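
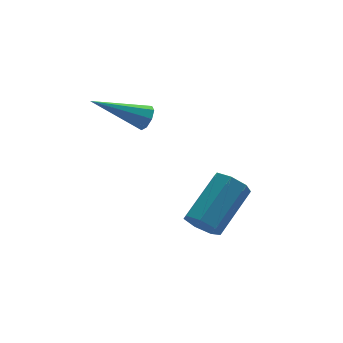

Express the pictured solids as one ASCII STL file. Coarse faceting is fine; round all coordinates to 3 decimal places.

solid 
facet normal -0.726 -0.463 -0.509
outer loop
vertex 0.456 -3.246 -2.936
vertex -0.004 -2.827 -2.661
vertex 0.35 -2.749 -3.237
endloop
endfacet
facet normal 0.665 -0.278 -0.693
outer loop
vertex 0.456 -3.246 -2.936
vertex 0.35 -2.749 -3.237
vertex 1.885 -2.332 -1.933
endloop
endfacet
facet normal 0.665 -0.277 -0.694
outer loop
vertex 1.885 -2.332 -1.933
vertex 0.35 -2.749 -3.237
vertex 1.778 -1.835 -2.234
endloop
endfacet
facet normal 0.725 0.464 0.509
outer loop
vertex 1.885 -2.332 -1.933
vertex 1.778 -1.835 -2.234
vertex 1.424 -1.913 -1.659
endloop
endfacet
facet normal -0.725 -0.465 -0.508
outer loop
vertex 0.35 -2.749 -3.237
vertex -0.004 -2.827 -2.661
vertex -0.023 -2.312 -3.105
endloop
endfacet
facet normal 0.274 0.484 -0.831
outer loop
vertex 0.35 -2.749 -3.237
vertex -0.023 -2.312 -3.105
vertex 1.778 -1.835 -2.234
endloop
endfacet
facet normal 0.274 0.484 -0.831
outer loop
vertex 1.778 -1.835 -2.234
vertex -0.023 -2.312 -3.105
vertex 1.405 -1.398 -2.102
endloop
endfacet
facet normal 0.725 0.465 0.509
outer loop
vertex 1.778 -1.835 -2.234
vertex 1.405 -1.398 -2.102
vertex 1.424 -1.913 -1.659
endloop
endfacet
facet normal -0.725 -0.465 -0.508
outer loop
vertex -0.023 -2.312 -3.105
vertex -0.004 -2.827 -2.661
vertex -0.382 -2.262 -2.639
endloop
endfacet
facet normal -0.323 0.882 -0.344
outer loop
vertex -0.023 -2.312 -3.105
vertex -0.382 -2.262 -2.639
vertex 1.405 -1.398 -2.102
endloop
endfacet
facet normal -0.323 0.882 -0.343
outer loop
vertex 1.405 -1.398 -2.102
vertex -0.382 -2.262 -2.639
vertex 1.047 -1.348 -1.636
endloop
endfacet
facet normal 0.726 0.464 0.508
outer loop
vertex 1.405 -1.398 -2.102
vertex 1.047 -1.348 -1.636
vertex 1.424 -1.913 -1.659
endloop
endfacet
facet normal -0.725 -0.465 -0.509
outer loop
vertex -0.382 -2.262 -2.639
vertex -0.004 -2.827 -2.661
vertex -0.456 -2.638 -2.19
endloop
endfacet
facet normal -0.677 0.615 0.404
outer loop
vertex -0.382 -2.262 -2.639
vertex -0.456 -2.638 -2.19
vertex 1.047 -1.348 -1.636
endloop
endfacet
facet normal -0.677 0.616 0.403
outer loop
vertex 1.047 -1.348 -1.636
vertex -0.456 -2.638 -2.19
vertex 0.972 -1.724 -1.187
endloop
endfacet
facet normal 0.725 0.463 0.509
outer loop
vertex 1.047 -1.348 -1.636
vertex 0.972 -1.724 -1.187
vertex 1.424 -1.913 -1.659
endloop
endfacet
facet normal -0.725 -0.464 -0.509
outer loop
vertex -0.456 -2.638 -2.19
vertex -0.004 -2.827 -2.661
vertex -0.19 -3.156 -2.096
endloop
endfacet
facet normal -0.521 -0.114 0.846
outer loop
vertex -0.456 -2.638 -2.19
vertex -0.19 -3.156 -2.096
vertex 0.972 -1.724 -1.187
endloop
endfacet
facet normal -0.521 -0.114 0.846
outer loop
vertex 0.972 -1.724 -1.187
vertex -0.19 -3.156 -2.096
vertex 1.238 -2.242 -1.093
endloop
endfacet
facet normal 0.725 0.465 0.508
outer loop
vertex 0.972 -1.724 -1.187
vertex 1.238 -2.242 -1.093
vertex 1.424 -1.913 -1.659
endloop
endfacet
facet normal -0.725 -0.464 -0.509
outer loop
vertex -0.19 -3.156 -2.096
vertex -0.004 -2.827 -2.661
vertex 0.216 -3.427 -2.428
endloop
endfacet
facet normal 0.027 -0.758 0.652
outer loop
vertex -0.19 -3.156 -2.096
vertex 0.216 -3.427 -2.428
vertex 1.238 -2.242 -1.093
endloop
endfacet
facet normal 0.027 -0.758 0.652
outer loop
vertex 1.238 -2.242 -1.093
vertex 0.216 -3.427 -2.428
vertex 1.644 -2.513 -1.425
endloop
endfacet
facet normal 0.725 0.464 0.508
outer loop
vertex 1.238 -2.242 -1.093
vertex 1.644 -2.513 -1.425
vertex 1.424 -1.913 -1.659
endloop
endfacet
facet normal -0.726 -0.463 -0.508
outer loop
vertex 0.216 -3.427 -2.428
vertex -0.004 -2.827 -2.661
vertex 0.456 -3.246 -2.936
endloop
endfacet
facet normal 0.555 -0.831 -0.034
outer loop
vertex 0.216 -3.427 -2.428
vertex 0.456 -3.246 -2.936
vertex 1.644 -2.513 -1.425
endloop
endfacet
facet normal 0.555 -0.831 -0.033
outer loop
vertex 1.644 -2.513 -1.425
vertex 0.456 -3.246 -2.936
vertex 1.885 -2.332 -1.933
endloop
endfacet
facet normal 0.725 0.464 0.509
outer loop
vertex 1.644 -2.513 -1.425
vertex 1.885 -2.332 -1.933
vertex 1.424 -1.913 -1.659
endloop
endfacet
facet normal 0.849 -0.241 -0.469
outer loop
vertex 0.017 1.258 0.075
vertex -0.181 1.419 -0.366
vertex 0.088 1.636 0.009
endloop
endfacet
facet normal 0.295 0.110 0.949
outer loop
vertex 0.017 1.258 0.075
vertex 0.088 1.636 0.009
vertex -1.939 1.921 0.606
endloop
endfacet
facet normal 0.849 -0.241 -0.470
outer loop
vertex 0.088 1.636 0.009
vertex -0.181 1.419 -0.366
vertex 0.001 1.887 -0.277
endloop
endfacet
facet normal 0.279 0.762 0.584
outer loop
vertex 0.088 1.636 0.009
vertex 0.001 1.887 -0.277
vertex -1.939 1.921 0.606
endloop
endfacet
facet normal 0.850 -0.242 -0.468
outer loop
vertex 0.001 1.887 -0.277
vertex -0.181 1.419 -0.366
vertex -0.192 1.864 -0.616
endloop
endfacet
facet normal -0.011 0.998 -0.062
outer loop
vertex 0.001 1.887 -0.277
vertex -0.192 1.864 -0.616
vertex -1.939 1.921 0.606
endloop
endfacet
facet normal 0.848 -0.243 -0.471
outer loop
vertex -0.192 1.864 -0.616
vertex -0.181 1.419 -0.366
vertex -0.38 1.58 -0.808
endloop
endfacet
facet normal -0.405 0.681 -0.611
outer loop
vertex -0.192 1.864 -0.616
vertex -0.38 1.58 -0.808
vertex -1.939 1.921 0.606
endloop
endfacet
facet normal 0.848 -0.243 -0.470
outer loop
vertex -0.38 1.58 -0.808
vertex -0.181 1.419 -0.366
vertex -0.451 1.202 -0.741
endloop
endfacet
facet normal -0.672 -0.005 -0.740
outer loop
vertex -0.38 1.58 -0.808
vertex -0.451 1.202 -0.741
vertex -1.939 1.921 0.606
endloop
endfacet
facet normal 0.848 -0.242 -0.471
outer loop
vertex -0.451 1.202 -0.741
vertex -0.181 1.419 -0.366
vertex -0.364 0.951 -0.455
endloop
endfacet
facet normal -0.656 -0.655 -0.375
outer loop
vertex -0.451 1.202 -0.741
vertex -0.364 0.951 -0.455
vertex -1.939 1.921 0.606
endloop
endfacet
facet normal 0.849 -0.243 -0.468
outer loop
vertex -0.364 0.951 -0.455
vertex -0.181 1.419 -0.366
vertex -0.171 0.974 -0.117
endloop
endfacet
facet normal -0.367 -0.890 0.270
outer loop
vertex -0.364 0.951 -0.455
vertex -0.171 0.974 -0.117
vertex -1.939 1.921 0.606
endloop
endfacet
facet normal 0.848 -0.244 -0.470
outer loop
vertex -0.171 0.974 -0.117
vertex -0.181 1.419 -0.366
vertex 0.017 1.258 0.075
endloop
endfacet
facet normal 0.028 -0.573 0.819
outer loop
vertex -0.171 0.974 -0.117
vertex 0.017 1.258 0.075
vertex -1.939 1.921 0.606
endloop
endfacet

endsolid


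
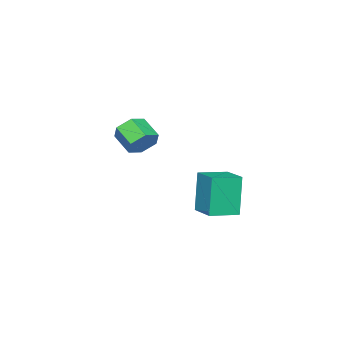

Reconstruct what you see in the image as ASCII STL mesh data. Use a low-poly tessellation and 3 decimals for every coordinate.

solid 
facet normal -0.835 0.529 -0.152
outer loop
vertex -0.63 2.335 1.529
vertex 0.078 3.54 1.834
vertex -0.135 2.546 -0.449
endloop
endfacet
facet normal -0.495 -0.842 -0.214
outer loop
vertex 1.042 1.8 -0.234
vertex -0.63 2.335 1.529
vertex -0.135 2.546 -0.449
endloop
endfacet
facet normal -0.835 0.529 -0.152
outer loop
vertex -0.135 2.546 -0.449
vertex 0.078 3.54 1.834
vertex 0.573 3.751 -0.144
endloop
endfacet
facet normal 0.241 0.103 -0.965
outer loop
vertex 0.573 3.751 -0.144
vertex 1.042 1.8 -0.234
vertex -0.135 2.546 -0.449
endloop
endfacet
facet normal -0.241 -0.103 0.965
outer loop
vertex -0.63 2.335 1.529
vertex 1.255 2.794 2.049
vertex 0.078 3.54 1.834
endloop
endfacet
facet normal -0.495 -0.842 -0.214
outer loop
vertex 0.547 1.589 1.744
vertex -0.63 2.335 1.529
vertex 1.042 1.8 -0.234
endloop
endfacet
facet normal -0.241 -0.103 0.965
outer loop
vertex 0.547 1.589 1.744
vertex 1.255 2.794 2.049
vertex -0.63 2.335 1.529
endloop
endfacet
facet normal 0.495 0.842 0.214
outer loop
vertex 0.078 3.54 1.834
vertex 1.255 2.794 2.049
vertex 0.573 3.751 -0.144
endloop
endfacet
facet normal 0.241 0.103 -0.965
outer loop
vertex 1.75 3.005 0.071
vertex 1.042 1.8 -0.234
vertex 0.573 3.751 -0.144
endloop
endfacet
facet normal 0.495 0.842 0.214
outer loop
vertex 0.573 3.751 -0.144
vertex 1.255 2.794 2.049
vertex 1.75 3.005 0.071
endloop
endfacet
facet normal 0.835 -0.529 0.152
outer loop
vertex 1.75 3.005 0.071
vertex 0.547 1.589 1.744
vertex 1.042 1.8 -0.234
endloop
endfacet
facet normal 0.835 -0.529 0.152
outer loop
vertex 1.255 2.794 2.049
vertex 0.547 1.589 1.744
vertex 1.75 3.005 0.071
endloop
endfacet
facet normal 0.291 0.831 -0.474
outer loop
vertex 0.021 -2.421 1.655
vertex -0.486 -1.977 2.122
vertex 0.285 -2.108 2.366
endloop
endfacet
facet normal 0.901 -0.405 -0.156
outer loop
vertex 0.021 -2.421 1.655
vertex 0.285 -2.108 2.366
vertex -0.346 -3.468 2.252
endloop
endfacet
facet normal 0.901 -0.405 -0.156
outer loop
vertex -0.346 -3.468 2.252
vertex 0.285 -2.108 2.366
vertex -0.082 -3.155 2.963
endloop
endfacet
facet normal -0.292 -0.830 0.474
outer loop
vertex -0.346 -3.468 2.252
vertex -0.082 -3.155 2.963
vertex -0.854 -3.023 2.718
endloop
endfacet
facet normal 0.291 0.831 -0.475
outer loop
vertex 0.285 -2.108 2.366
vertex -0.486 -1.977 2.122
vertex -0.222 -1.664 2.832
endloop
endfacet
facet normal 0.729 0.128 0.672
outer loop
vertex 0.285 -2.108 2.366
vertex -0.222 -1.664 2.832
vertex -0.082 -3.155 2.963
endloop
endfacet
facet normal 0.729 0.128 0.673
outer loop
vertex -0.082 -3.155 2.963
vertex -0.222 -1.664 2.832
vertex -0.59 -2.711 3.429
endloop
endfacet
facet normal -0.292 -0.831 0.473
outer loop
vertex -0.082 -3.155 2.963
vertex -0.59 -2.711 3.429
vertex -0.854 -3.023 2.718
endloop
endfacet
facet normal 0.292 0.830 -0.475
outer loop
vertex -0.222 -1.664 2.832
vertex -0.486 -1.977 2.122
vertex -0.994 -1.532 2.588
endloop
endfacet
facet normal -0.171 0.533 0.829
outer loop
vertex -0.222 -1.664 2.832
vertex -0.994 -1.532 2.588
vertex -0.59 -2.711 3.429
endloop
endfacet
facet normal -0.171 0.533 0.829
outer loop
vertex -0.59 -2.711 3.429
vertex -0.994 -1.532 2.588
vertex -1.361 -2.579 3.185
endloop
endfacet
facet normal -0.292 -0.831 0.473
outer loop
vertex -0.59 -2.711 3.429
vertex -1.361 -2.579 3.185
vertex -0.854 -3.023 2.718
endloop
endfacet
facet normal 0.292 0.830 -0.474
outer loop
vertex -0.994 -1.532 2.588
vertex -0.486 -1.977 2.122
vertex -1.258 -1.845 1.877
endloop
endfacet
facet normal -0.901 0.405 0.156
outer loop
vertex -0.994 -1.532 2.588
vertex -1.258 -1.845 1.877
vertex -1.361 -2.579 3.185
endloop
endfacet
facet normal -0.901 0.405 0.156
outer loop
vertex -1.361 -2.579 3.185
vertex -1.258 -1.845 1.877
vertex -1.625 -2.892 2.474
endloop
endfacet
facet normal -0.291 -0.831 0.474
outer loop
vertex -1.361 -2.579 3.185
vertex -1.625 -2.892 2.474
vertex -0.854 -3.023 2.718
endloop
endfacet
facet normal 0.292 0.831 -0.473
outer loop
vertex -1.258 -1.845 1.877
vertex -0.486 -1.977 2.122
vertex -0.75 -2.289 1.411
endloop
endfacet
facet normal -0.729 -0.128 -0.673
outer loop
vertex -1.258 -1.845 1.877
vertex -0.75 -2.289 1.411
vertex -1.625 -2.892 2.474
endloop
endfacet
facet normal -0.729 -0.127 -0.672
outer loop
vertex -1.625 -2.892 2.474
vertex -0.75 -2.289 1.411
vertex -1.118 -3.336 2.008
endloop
endfacet
facet normal -0.291 -0.831 0.475
outer loop
vertex -1.625 -2.892 2.474
vertex -1.118 -3.336 2.008
vertex -0.854 -3.023 2.718
endloop
endfacet
facet normal 0.292 0.831 -0.473
outer loop
vertex -0.75 -2.289 1.411
vertex -0.486 -1.977 2.122
vertex 0.021 -2.421 1.655
endloop
endfacet
facet normal 0.171 -0.533 -0.829
outer loop
vertex -0.75 -2.289 1.411
vertex 0.021 -2.421 1.655
vertex -1.118 -3.336 2.008
endloop
endfacet
facet normal 0.171 -0.533 -0.829
outer loop
vertex -1.118 -3.336 2.008
vertex 0.021 -2.421 1.655
vertex -0.346 -3.468 2.252
endloop
endfacet
facet normal -0.292 -0.830 0.475
outer loop
vertex -1.118 -3.336 2.008
vertex -0.346 -3.468 2.252
vertex -0.854 -3.023 2.718
endloop
endfacet

endsolid


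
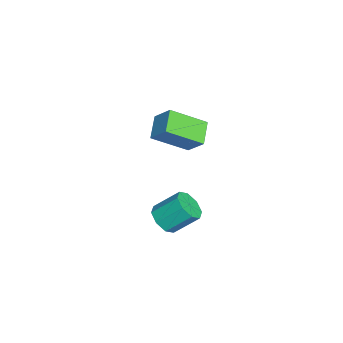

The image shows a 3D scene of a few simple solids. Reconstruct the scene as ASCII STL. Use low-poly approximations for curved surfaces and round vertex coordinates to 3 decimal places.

solid 
facet normal -0.883 0.094 0.460
outer loop
vertex -3.931 -5.019 4.073
vertex -3.382 -4.303 4.98
vertex -4.317 -3.356 2.993
endloop
endfacet
facet normal -0.429 -0.560 -0.709
outer loop
vertex -3.178 -3.477 2.4
vertex -3.931 -5.019 4.073
vertex -4.317 -3.356 2.993
endloop
endfacet
facet normal -0.883 0.094 0.460
outer loop
vertex -4.317 -3.356 2.993
vertex -3.382 -4.303 4.98
vertex -3.768 -2.64 3.901
endloop
endfacet
facet normal -0.191 0.824 -0.534
outer loop
vertex -3.768 -2.64 3.901
vertex -3.178 -3.477 2.4
vertex -4.317 -3.356 2.993
endloop
endfacet
facet normal 0.191 -0.823 0.534
outer loop
vertex -3.931 -5.019 4.073
vertex -2.243 -4.424 4.387
vertex -3.382 -4.303 4.98
endloop
endfacet
facet normal -0.429 -0.560 -0.709
outer loop
vertex -2.792 -5.14 3.479
vertex -3.931 -5.019 4.073
vertex -3.178 -3.477 2.4
endloop
endfacet
facet normal 0.191 -0.824 0.534
outer loop
vertex -2.792 -5.14 3.479
vertex -2.243 -4.424 4.387
vertex -3.931 -5.019 4.073
endloop
endfacet
facet normal 0.429 0.560 0.709
outer loop
vertex -3.382 -4.303 4.98
vertex -2.243 -4.424 4.387
vertex -3.768 -2.64 3.901
endloop
endfacet
facet normal -0.191 0.823 -0.534
outer loop
vertex -2.629 -2.761 3.307
vertex -3.178 -3.477 2.4
vertex -3.768 -2.64 3.901
endloop
endfacet
facet normal 0.429 0.560 0.709
outer loop
vertex -3.768 -2.64 3.901
vertex -2.243 -4.424 4.387
vertex -2.629 -2.761 3.307
endloop
endfacet
facet normal 0.883 -0.094 -0.460
outer loop
vertex -2.629 -2.761 3.307
vertex -2.792 -5.14 3.479
vertex -3.178 -3.477 2.4
endloop
endfacet
facet normal 0.883 -0.094 -0.460
outer loop
vertex -2.243 -4.424 4.387
vertex -2.792 -5.14 3.479
vertex -2.629 -2.761 3.307
endloop
endfacet
facet normal 0.034 -0.747 -0.664
outer loop
vertex 2.845 -4.54 2.501
vertex 2.185 -4.269 2.162
vertex 2.958 -4.143 2.06
endloop
endfacet
facet normal 0.982 -0.099 0.162
outer loop
vertex 2.845 -4.54 2.501
vertex 2.958 -4.143 2.06
vertex 2.795 -3.442 3.477
endloop
endfacet
facet normal 0.982 -0.099 0.162
outer loop
vertex 2.795 -3.442 3.477
vertex 2.958 -4.143 2.06
vertex 2.908 -3.045 3.036
endloop
endfacet
facet normal -0.034 0.747 0.664
outer loop
vertex 2.795 -3.442 3.477
vertex 2.908 -3.045 3.036
vertex 2.135 -3.171 3.138
endloop
endfacet
facet normal 0.034 -0.747 -0.664
outer loop
vertex 2.958 -4.143 2.06
vertex 2.185 -4.269 2.162
vertex 2.619 -3.819 1.678
endloop
endfacet
facet normal 0.827 0.394 -0.400
outer loop
vertex 2.958 -4.143 2.06
vertex 2.619 -3.819 1.678
vertex 2.908 -3.045 3.036
endloop
endfacet
facet normal 0.827 0.395 -0.401
outer loop
vertex 2.908 -3.045 3.036
vertex 2.619 -3.819 1.678
vertex 2.568 -2.721 2.654
endloop
endfacet
facet normal -0.034 0.747 0.664
outer loop
vertex 2.908 -3.045 3.036
vertex 2.568 -2.721 2.654
vertex 2.135 -3.171 3.138
endloop
endfacet
facet normal 0.034 -0.747 -0.664
outer loop
vertex 2.619 -3.819 1.678
vertex 2.185 -4.269 2.162
vertex 2.025 -3.759 1.58
endloop
endfacet
facet normal 0.187 0.657 -0.730
outer loop
vertex 2.619 -3.819 1.678
vertex 2.025 -3.759 1.58
vertex 2.568 -2.721 2.654
endloop
endfacet
facet normal 0.187 0.657 -0.730
outer loop
vertex 2.568 -2.721 2.654
vertex 2.025 -3.759 1.58
vertex 1.975 -2.661 2.556
endloop
endfacet
facet normal -0.034 0.747 0.664
outer loop
vertex 2.568 -2.721 2.654
vertex 1.975 -2.661 2.556
vertex 2.135 -3.171 3.138
endloop
endfacet
facet normal 0.034 -0.747 -0.664
outer loop
vertex 2.025 -3.759 1.58
vertex 2.185 -4.269 2.162
vertex 1.525 -3.998 1.823
endloop
endfacet
facet normal -0.562 0.535 -0.631
outer loop
vertex 2.025 -3.759 1.58
vertex 1.525 -3.998 1.823
vertex 1.975 -2.661 2.556
endloop
endfacet
facet normal -0.562 0.535 -0.631
outer loop
vertex 1.975 -2.661 2.556
vertex 1.525 -3.998 1.823
vertex 1.475 -2.9 2.799
endloop
endfacet
facet normal -0.034 0.747 0.664
outer loop
vertex 1.975 -2.661 2.556
vertex 1.475 -2.9 2.799
vertex 2.135 -3.171 3.138
endloop
endfacet
facet normal 0.034 -0.747 -0.664
outer loop
vertex 1.525 -3.998 1.823
vertex 2.185 -4.269 2.162
vertex 1.412 -4.395 2.264
endloop
endfacet
facet normal -0.982 0.099 -0.162
outer loop
vertex 1.525 -3.998 1.823
vertex 1.412 -4.395 2.264
vertex 1.475 -2.9 2.799
endloop
endfacet
facet normal -0.982 0.099 -0.162
outer loop
vertex 1.475 -2.9 2.799
vertex 1.412 -4.395 2.264
vertex 1.362 -3.297 3.24
endloop
endfacet
facet normal -0.034 0.747 0.664
outer loop
vertex 1.475 -2.9 2.799
vertex 1.362 -3.297 3.24
vertex 2.135 -3.171 3.138
endloop
endfacet
facet normal 0.034 -0.747 -0.664
outer loop
vertex 1.412 -4.395 2.264
vertex 2.185 -4.269 2.162
vertex 1.752 -4.719 2.646
endloop
endfacet
facet normal -0.827 -0.394 0.401
outer loop
vertex 1.412 -4.395 2.264
vertex 1.752 -4.719 2.646
vertex 1.362 -3.297 3.24
endloop
endfacet
facet normal -0.827 -0.394 0.400
outer loop
vertex 1.362 -3.297 3.24
vertex 1.752 -4.719 2.646
vertex 1.701 -3.621 3.622
endloop
endfacet
facet normal -0.034 0.747 0.664
outer loop
vertex 1.362 -3.297 3.24
vertex 1.701 -3.621 3.622
vertex 2.135 -3.171 3.138
endloop
endfacet
facet normal 0.034 -0.747 -0.664
outer loop
vertex 1.752 -4.719 2.646
vertex 2.185 -4.269 2.162
vertex 2.345 -4.779 2.744
endloop
endfacet
facet normal -0.187 -0.657 0.730
outer loop
vertex 1.752 -4.719 2.646
vertex 2.345 -4.779 2.744
vertex 1.701 -3.621 3.622
endloop
endfacet
facet normal -0.187 -0.657 0.730
outer loop
vertex 1.701 -3.621 3.622
vertex 2.345 -4.779 2.744
vertex 2.295 -3.681 3.72
endloop
endfacet
facet normal -0.034 0.747 0.664
outer loop
vertex 1.701 -3.621 3.622
vertex 2.295 -3.681 3.72
vertex 2.135 -3.171 3.138
endloop
endfacet
facet normal 0.034 -0.747 -0.664
outer loop
vertex 2.345 -4.779 2.744
vertex 2.185 -4.269 2.162
vertex 2.845 -4.54 2.501
endloop
endfacet
facet normal 0.562 -0.535 0.631
outer loop
vertex 2.345 -4.779 2.744
vertex 2.845 -4.54 2.501
vertex 2.295 -3.681 3.72
endloop
endfacet
facet normal 0.562 -0.535 0.631
outer loop
vertex 2.295 -3.681 3.72
vertex 2.845 -4.54 2.501
vertex 2.795 -3.442 3.477
endloop
endfacet
facet normal -0.034 0.747 0.664
outer loop
vertex 2.295 -3.681 3.72
vertex 2.795 -3.442 3.477
vertex 2.135 -3.171 3.138
endloop
endfacet

endsolid


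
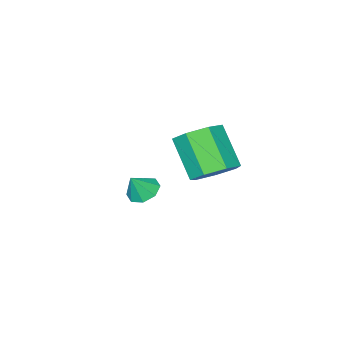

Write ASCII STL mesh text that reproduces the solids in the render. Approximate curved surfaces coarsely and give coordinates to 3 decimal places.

solid 
facet normal 0.116 0.648 -0.752
outer loop
vertex 3.954 1.469 3.079
vertex 3.159 1.156 2.687
vertex 3.272 1.854 3.306
endloop
endfacet
facet normal 0.536 0.597 0.597
outer loop
vertex 3.954 1.469 3.079
vertex 3.272 1.854 3.306
vertex 3.737 0.256 4.485
endloop
endfacet
facet normal 0.537 0.596 0.597
outer loop
vertex 3.737 0.256 4.485
vertex 3.272 1.854 3.306
vertex 3.055 0.642 4.713
endloop
endfacet
facet normal -0.116 -0.649 0.752
outer loop
vertex 3.737 0.256 4.485
vertex 3.055 0.642 4.713
vertex 2.941 -0.056 4.093
endloop
endfacet
facet normal 0.117 0.648 -0.752
outer loop
vertex 3.272 1.854 3.306
vertex 3.159 1.156 2.687
vertex 2.505 1.715 3.067
endloop
endfacet
facet normal -0.318 0.742 0.590
outer loop
vertex 3.272 1.854 3.306
vertex 2.505 1.715 3.067
vertex 3.055 0.642 4.713
endloop
endfacet
facet normal -0.319 0.742 0.590
outer loop
vertex 3.055 0.642 4.713
vertex 2.505 1.715 3.067
vertex 2.288 0.502 4.474
endloop
endfacet
facet normal -0.116 -0.649 0.752
outer loop
vertex 3.055 0.642 4.713
vertex 2.288 0.502 4.474
vertex 2.941 -0.056 4.093
endloop
endfacet
facet normal 0.117 0.648 -0.753
outer loop
vertex 2.505 1.715 3.067
vertex 3.159 1.156 2.687
vertex 2.23 1.155 2.542
endloop
endfacet
facet normal -0.934 0.328 0.139
outer loop
vertex 2.505 1.715 3.067
vertex 2.23 1.155 2.542
vertex 2.288 0.502 4.474
endloop
endfacet
facet normal -0.934 0.328 0.139
outer loop
vertex 2.288 0.502 4.474
vertex 2.23 1.155 2.542
vertex 2.013 -0.058 3.948
endloop
endfacet
facet normal -0.116 -0.649 0.752
outer loop
vertex 2.288 0.502 4.474
vertex 2.013 -0.058 3.948
vertex 2.941 -0.056 4.093
endloop
endfacet
facet normal 0.117 0.649 -0.752
outer loop
vertex 2.23 1.155 2.542
vertex 3.159 1.156 2.687
vertex 2.654 0.596 2.125
endloop
endfacet
facet normal -0.847 -0.331 -0.417
outer loop
vertex 2.23 1.155 2.542
vertex 2.654 0.596 2.125
vertex 2.013 -0.058 3.948
endloop
endfacet
facet normal -0.846 -0.332 -0.417
outer loop
vertex 2.013 -0.058 3.948
vertex 2.654 0.596 2.125
vertex 2.437 -0.617 3.532
endloop
endfacet
facet normal -0.116 -0.648 0.753
outer loop
vertex 2.013 -0.058 3.948
vertex 2.437 -0.617 3.532
vertex 2.941 -0.056 4.093
endloop
endfacet
facet normal 0.117 0.649 -0.752
outer loop
vertex 2.654 0.596 2.125
vertex 3.159 1.156 2.687
vertex 3.458 0.459 2.132
endloop
endfacet
facet normal -0.121 -0.743 -0.659
outer loop
vertex 2.654 0.596 2.125
vertex 3.458 0.459 2.132
vertex 2.437 -0.617 3.532
endloop
endfacet
facet normal -0.121 -0.743 -0.659
outer loop
vertex 2.437 -0.617 3.532
vertex 3.458 0.459 2.132
vertex 3.241 -0.754 3.539
endloop
endfacet
facet normal -0.117 -0.648 0.753
outer loop
vertex 2.437 -0.617 3.532
vertex 3.241 -0.754 3.539
vertex 2.941 -0.056 4.093
endloop
endfacet
facet normal 0.115 0.649 -0.752
outer loop
vertex 3.458 0.459 2.132
vertex 3.159 1.156 2.687
vertex 4.037 0.848 2.556
endloop
endfacet
facet normal 0.695 -0.594 -0.405
outer loop
vertex 3.458 0.459 2.132
vertex 4.037 0.848 2.556
vertex 3.241 -0.754 3.539
endloop
endfacet
facet normal 0.695 -0.594 -0.405
outer loop
vertex 3.241 -0.754 3.539
vertex 4.037 0.848 2.556
vertex 3.82 -0.365 3.963
endloop
endfacet
facet normal -0.116 -0.648 0.753
outer loop
vertex 3.241 -0.754 3.539
vertex 3.82 -0.365 3.963
vertex 2.941 -0.056 4.093
endloop
endfacet
facet normal 0.115 0.649 -0.752
outer loop
vertex 4.037 0.848 2.556
vertex 3.159 1.156 2.687
vertex 3.954 1.469 3.079
endloop
endfacet
facet normal 0.988 0.002 0.154
outer loop
vertex 4.037 0.848 2.556
vertex 3.954 1.469 3.079
vertex 3.82 -0.365 3.963
endloop
endfacet
facet normal 0.988 0.002 0.154
outer loop
vertex 3.82 -0.365 3.963
vertex 3.954 1.469 3.079
vertex 3.737 0.256 4.485
endloop
endfacet
facet normal -0.117 -0.648 0.753
outer loop
vertex 3.82 -0.365 3.963
vertex 3.737 0.256 4.485
vertex 2.941 -0.056 4.093
endloop
endfacet
facet normal -0.538 0.059 -0.841
outer loop
vertex 3.108 -3.841 -0.886
vertex 2.696 -3.36 -0.589
vertex 3.286 -3.342 -0.965
endloop
endfacet
facet normal 0.942 -0.334 0.011
outer loop
vertex 3.108 -3.841 -0.886
vertex 3.286 -3.342 -0.965
vertex 3.244 -3.42 0.269
endloop
endfacet
facet normal -0.538 0.059 -0.841
outer loop
vertex 3.286 -3.342 -0.965
vertex 2.696 -3.36 -0.589
vertex 3.118 -2.853 -0.823
endloop
endfacet
facet normal 0.949 0.311 0.052
outer loop
vertex 3.286 -3.342 -0.965
vertex 3.118 -2.853 -0.823
vertex 3.244 -3.42 0.269
endloop
endfacet
facet normal -0.537 0.059 -0.841
outer loop
vertex 3.118 -2.853 -0.823
vertex 2.696 -3.36 -0.589
vertex 2.702 -2.661 -0.544
endloop
endfacet
facet normal 0.568 0.756 0.327
outer loop
vertex 3.118 -2.853 -0.823
vertex 2.702 -2.661 -0.544
vertex 3.244 -3.42 0.269
endloop
endfacet
facet normal -0.538 0.059 -0.841
outer loop
vertex 2.702 -2.661 -0.544
vertex 2.696 -3.36 -0.589
vertex 2.283 -2.879 -0.291
endloop
endfacet
facet normal 0.023 0.738 0.674
outer loop
vertex 2.702 -2.661 -0.544
vertex 2.283 -2.879 -0.291
vertex 3.244 -3.42 0.269
endloop
endfacet
facet normal -0.538 0.059 -0.841
outer loop
vertex 2.283 -2.879 -0.291
vertex 2.696 -3.36 -0.589
vertex 2.106 -3.378 -0.213
endloop
endfacet
facet normal -0.367 0.269 0.890
outer loop
vertex 2.283 -2.879 -0.291
vertex 2.106 -3.378 -0.213
vertex 3.244 -3.42 0.269
endloop
endfacet
facet normal -0.538 0.058 -0.841
outer loop
vertex 2.106 -3.378 -0.213
vertex 2.696 -3.36 -0.589
vertex 2.274 -3.867 -0.354
endloop
endfacet
facet normal -0.373 -0.373 0.849
outer loop
vertex 2.106 -3.378 -0.213
vertex 2.274 -3.867 -0.354
vertex 3.244 -3.42 0.269
endloop
endfacet
facet normal -0.538 0.058 -0.841
outer loop
vertex 2.274 -3.867 -0.354
vertex 2.696 -3.36 -0.589
vertex 2.689 -4.058 -0.633
endloop
endfacet
facet normal 0.009 -0.819 0.574
outer loop
vertex 2.274 -3.867 -0.354
vertex 2.689 -4.058 -0.633
vertex 3.244 -3.42 0.269
endloop
endfacet
facet normal -0.538 0.058 -0.841
outer loop
vertex 2.689 -4.058 -0.633
vertex 2.696 -3.36 -0.589
vertex 3.108 -3.841 -0.886
endloop
endfacet
facet normal 0.553 -0.802 0.227
outer loop
vertex 2.689 -4.058 -0.633
vertex 3.108 -3.841 -0.886
vertex 3.244 -3.42 0.269
endloop
endfacet

endsolid


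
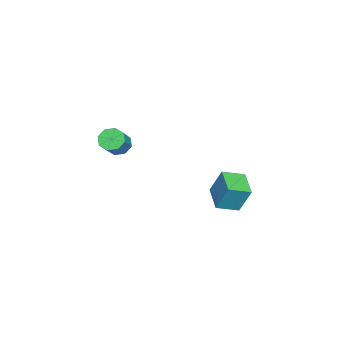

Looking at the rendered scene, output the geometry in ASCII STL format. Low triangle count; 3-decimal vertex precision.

solid 
facet normal -0.745 -0.017 -0.667
outer loop
vertex 0.894 -3.018 0.022
vertex 0.441 -2.972 0.527
vertex 0.777 -2.525 0.14
endloop
endfacet
facet normal 0.628 0.319 -0.710
outer loop
vertex 0.894 -3.018 0.022
vertex 0.777 -2.525 0.14
vertex 1.952 -2.994 0.968
endloop
endfacet
facet normal 0.628 0.320 -0.709
outer loop
vertex 1.952 -2.994 0.968
vertex 0.777 -2.525 0.14
vertex 1.835 -2.501 1.087
endloop
endfacet
facet normal 0.745 0.016 0.667
outer loop
vertex 1.952 -2.994 0.968
vertex 1.835 -2.501 1.087
vertex 1.499 -2.948 1.473
endloop
endfacet
facet normal -0.745 -0.017 -0.667
outer loop
vertex 0.777 -2.525 0.14
vertex 0.441 -2.972 0.527
vertex 0.463 -2.294 0.485
endloop
endfacet
facet normal 0.285 0.896 -0.341
outer loop
vertex 0.777 -2.525 0.14
vertex 0.463 -2.294 0.485
vertex 1.835 -2.501 1.087
endloop
endfacet
facet normal 0.285 0.896 -0.341
outer loop
vertex 1.835 -2.501 1.087
vertex 0.463 -2.294 0.485
vertex 1.521 -2.27 1.432
endloop
endfacet
facet normal 0.745 0.016 0.667
outer loop
vertex 1.835 -2.501 1.087
vertex 1.521 -2.27 1.432
vertex 1.499 -2.948 1.473
endloop
endfacet
facet normal -0.744 -0.017 -0.667
outer loop
vertex 0.463 -2.294 0.485
vertex 0.441 -2.972 0.527
vertex 0.136 -2.46 0.854
endloop
endfacet
facet normal -0.225 0.948 0.227
outer loop
vertex 0.463 -2.294 0.485
vertex 0.136 -2.46 0.854
vertex 1.521 -2.27 1.432
endloop
endfacet
facet normal -0.225 0.948 0.227
outer loop
vertex 1.521 -2.27 1.432
vertex 0.136 -2.46 0.854
vertex 1.194 -2.436 1.801
endloop
endfacet
facet normal 0.745 0.016 0.667
outer loop
vertex 1.521 -2.27 1.432
vertex 1.194 -2.436 1.801
vertex 1.499 -2.948 1.473
endloop
endfacet
facet normal -0.745 -0.018 -0.667
outer loop
vertex 0.136 -2.46 0.854
vertex 0.441 -2.972 0.527
vertex -0.012 -2.926 1.032
endloop
endfacet
facet normal -0.603 0.445 0.662
outer loop
vertex 0.136 -2.46 0.854
vertex -0.012 -2.926 1.032
vertex 1.194 -2.436 1.801
endloop
endfacet
facet normal -0.603 0.443 0.663
outer loop
vertex 1.194 -2.436 1.801
vertex -0.012 -2.926 1.032
vertex 1.046 -2.902 1.978
endloop
endfacet
facet normal 0.745 0.017 0.667
outer loop
vertex 1.194 -2.436 1.801
vertex 1.046 -2.902 1.978
vertex 1.499 -2.948 1.473
endloop
endfacet
facet normal -0.745 -0.016 -0.667
outer loop
vertex -0.012 -2.926 1.032
vertex 0.441 -2.972 0.527
vertex 0.105 -3.419 0.913
endloop
endfacet
facet normal -0.627 -0.320 0.710
outer loop
vertex -0.012 -2.926 1.032
vertex 0.105 -3.419 0.913
vertex 1.046 -2.902 1.978
endloop
endfacet
facet normal -0.628 -0.319 0.710
outer loop
vertex 1.046 -2.902 1.978
vertex 0.105 -3.419 0.913
vertex 1.163 -3.395 1.86
endloop
endfacet
facet normal 0.745 0.017 0.667
outer loop
vertex 1.046 -2.902 1.978
vertex 1.163 -3.395 1.86
vertex 1.499 -2.948 1.473
endloop
endfacet
facet normal -0.745 -0.016 -0.667
outer loop
vertex 0.105 -3.419 0.913
vertex 0.441 -2.972 0.527
vertex 0.419 -3.65 0.568
endloop
endfacet
facet normal -0.285 -0.896 0.341
outer loop
vertex 0.105 -3.419 0.913
vertex 0.419 -3.65 0.568
vertex 1.163 -3.395 1.86
endloop
endfacet
facet normal -0.285 -0.896 0.341
outer loop
vertex 1.163 -3.395 1.86
vertex 0.419 -3.65 0.568
vertex 1.477 -3.626 1.515
endloop
endfacet
facet normal 0.745 0.017 0.667
outer loop
vertex 1.163 -3.395 1.86
vertex 1.477 -3.626 1.515
vertex 1.499 -2.948 1.473
endloop
endfacet
facet normal -0.745 -0.016 -0.667
outer loop
vertex 0.419 -3.65 0.568
vertex 0.441 -2.972 0.527
vertex 0.746 -3.484 0.199
endloop
endfacet
facet normal 0.225 -0.948 -0.227
outer loop
vertex 0.419 -3.65 0.568
vertex 0.746 -3.484 0.199
vertex 1.477 -3.626 1.515
endloop
endfacet
facet normal 0.225 -0.948 -0.227
outer loop
vertex 1.477 -3.626 1.515
vertex 0.746 -3.484 0.199
vertex 1.804 -3.46 1.146
endloop
endfacet
facet normal 0.744 0.017 0.667
outer loop
vertex 1.477 -3.626 1.515
vertex 1.804 -3.46 1.146
vertex 1.499 -2.948 1.473
endloop
endfacet
facet normal -0.745 -0.017 -0.667
outer loop
vertex 0.746 -3.484 0.199
vertex 0.441 -2.972 0.527
vertex 0.894 -3.018 0.022
endloop
endfacet
facet normal 0.603 -0.443 -0.663
outer loop
vertex 0.746 -3.484 0.199
vertex 0.894 -3.018 0.022
vertex 1.804 -3.46 1.146
endloop
endfacet
facet normal 0.603 -0.445 -0.663
outer loop
vertex 1.804 -3.46 1.146
vertex 0.894 -3.018 0.022
vertex 1.952 -2.994 0.968
endloop
endfacet
facet normal 0.745 0.018 0.667
outer loop
vertex 1.804 -3.46 1.146
vertex 1.952 -2.994 0.968
vertex 1.499 -2.948 1.473
endloop
endfacet
facet normal -0.510 0.801 -0.314
outer loop
vertex 1.391 3.511 0.161
vertex 2.61 4.15 -0.187
vertex 1.309 2.915 -1.224
endloop
endfacet
facet normal -0.859 -0.450 0.245
outer loop
vertex 1.91 1.97 -0.853
vertex 1.391 3.511 0.161
vertex 1.309 2.915 -1.224
endloop
endfacet
facet normal -0.510 0.801 -0.314
outer loop
vertex 1.309 2.915 -1.224
vertex 2.61 4.15 -0.187
vertex 2.528 3.554 -1.572
endloop
endfacet
facet normal -0.055 -0.395 -0.917
outer loop
vertex 2.528 3.554 -1.572
vertex 1.91 1.97 -0.853
vertex 1.309 2.915 -1.224
endloop
endfacet
facet normal 0.055 0.395 0.917
outer loop
vertex 1.391 3.511 0.161
vertex 3.211 3.205 0.184
vertex 2.61 4.15 -0.187
endloop
endfacet
facet normal -0.859 -0.450 0.245
outer loop
vertex 1.992 2.566 0.532
vertex 1.391 3.511 0.161
vertex 1.91 1.97 -0.853
endloop
endfacet
facet normal 0.055 0.395 0.917
outer loop
vertex 1.992 2.566 0.532
vertex 3.211 3.205 0.184
vertex 1.391 3.511 0.161
endloop
endfacet
facet normal 0.859 0.450 -0.245
outer loop
vertex 2.61 4.15 -0.187
vertex 3.211 3.205 0.184
vertex 2.528 3.554 -1.572
endloop
endfacet
facet normal -0.055 -0.395 -0.917
outer loop
vertex 3.129 2.609 -1.201
vertex 1.91 1.97 -0.853
vertex 2.528 3.554 -1.572
endloop
endfacet
facet normal 0.859 0.450 -0.245
outer loop
vertex 2.528 3.554 -1.572
vertex 3.211 3.205 0.184
vertex 3.129 2.609 -1.201
endloop
endfacet
facet normal 0.510 -0.801 0.314
outer loop
vertex 3.129 2.609 -1.201
vertex 1.992 2.566 0.532
vertex 1.91 1.97 -0.853
endloop
endfacet
facet normal 0.510 -0.801 0.314
outer loop
vertex 3.211 3.205 0.184
vertex 1.992 2.566 0.532
vertex 3.129 2.609 -1.201
endloop
endfacet

endsolid


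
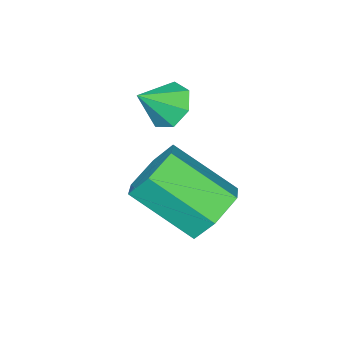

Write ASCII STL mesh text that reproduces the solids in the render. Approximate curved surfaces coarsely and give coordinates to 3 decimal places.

solid 
facet normal -0.746 0.226 -0.626
outer loop
vertex 0.785 -2.506 2.451
vertex 0.411 -3.009 2.715
vertex 0.445 -2.358 2.91
endloop
endfacet
facet normal 0.660 0.704 0.262
outer loop
vertex 0.785 -2.506 2.451
vertex 0.445 -2.358 2.91
vertex 1.209 -3.251 3.385
endloop
endfacet
facet normal -0.746 0.227 -0.626
outer loop
vertex 0.445 -2.358 2.91
vertex 0.411 -3.009 2.715
vertex 0.079 -2.7 3.222
endloop
endfacet
facet normal 0.160 0.567 0.808
outer loop
vertex 0.445 -2.358 2.91
vertex 0.079 -2.7 3.222
vertex 1.209 -3.251 3.385
endloop
endfacet
facet normal -0.746 0.226 -0.626
outer loop
vertex 0.079 -2.7 3.222
vertex 0.411 -3.009 2.715
vertex -0.037 -3.275 3.153
endloop
endfacet
facet normal -0.181 -0.081 0.980
outer loop
vertex 0.079 -2.7 3.222
vertex -0.037 -3.275 3.153
vertex 1.209 -3.251 3.385
endloop
endfacet
facet normal -0.746 0.227 -0.626
outer loop
vertex -0.037 -3.275 3.153
vertex 0.411 -3.009 2.715
vertex 0.184 -3.649 2.754
endloop
endfacet
facet normal -0.106 -0.754 0.648
outer loop
vertex -0.037 -3.275 3.153
vertex 0.184 -3.649 2.754
vertex 1.209 -3.251 3.385
endloop
endfacet
facet normal -0.746 0.226 -0.626
outer loop
vertex 0.184 -3.649 2.754
vertex 0.411 -3.009 2.715
vertex 0.576 -3.541 2.326
endloop
endfacet
facet normal 0.328 -0.943 0.062
outer loop
vertex 0.184 -3.649 2.754
vertex 0.576 -3.541 2.326
vertex 1.209 -3.251 3.385
endloop
endfacet
facet normal -0.747 0.226 -0.626
outer loop
vertex 0.576 -3.541 2.326
vertex 0.411 -3.009 2.715
vertex 0.843 -3.033 2.191
endloop
endfacet
facet normal 0.794 -0.507 -0.336
outer loop
vertex 0.576 -3.541 2.326
vertex 0.843 -3.033 2.191
vertex 1.209 -3.251 3.385
endloop
endfacet
facet normal -0.746 0.227 -0.626
outer loop
vertex 0.843 -3.033 2.191
vertex 0.411 -3.009 2.715
vertex 0.785 -2.506 2.451
endloop
endfacet
facet normal 0.942 0.226 -0.248
outer loop
vertex 0.843 -3.033 2.191
vertex 0.785 -2.506 2.451
vertex 1.209 -3.251 3.385
endloop
endfacet
facet normal -0.316 0.762 -0.565
outer loop
vertex 1.523 -0.521 0.681
vertex 0.926 -1.039 0.317
vertex 0.731 -0.587 1.035
endloop
endfacet
facet normal 0.267 0.643 0.717
outer loop
vertex 1.523 -0.521 0.681
vertex 0.731 -0.587 1.035
vertex 2.131 -1.983 1.766
endloop
endfacet
facet normal 0.267 0.643 0.717
outer loop
vertex 2.131 -1.983 1.766
vertex 0.731 -0.587 1.035
vertex 1.339 -2.049 2.12
endloop
endfacet
facet normal 0.316 -0.761 0.566
outer loop
vertex 2.131 -1.983 1.766
vertex 1.339 -2.049 2.12
vertex 1.534 -2.501 1.403
endloop
endfacet
facet normal -0.317 0.761 -0.565
outer loop
vertex 0.731 -0.587 1.035
vertex 0.926 -1.039 0.317
vertex 0.134 -1.106 0.671
endloop
endfacet
facet normal -0.655 0.255 0.711
outer loop
vertex 0.731 -0.587 1.035
vertex 0.134 -1.106 0.671
vertex 1.339 -2.049 2.12
endloop
endfacet
facet normal -0.655 0.256 0.711
outer loop
vertex 1.339 -2.049 2.12
vertex 0.134 -1.106 0.671
vertex 0.742 -2.568 1.757
endloop
endfacet
facet normal 0.317 -0.761 0.566
outer loop
vertex 1.339 -2.049 2.12
vertex 0.742 -2.568 1.757
vertex 1.534 -2.501 1.403
endloop
endfacet
facet normal -0.317 0.762 -0.565
outer loop
vertex 0.134 -1.106 0.671
vertex 0.926 -1.039 0.317
vertex 0.329 -1.557 -0.046
endloop
endfacet
facet normal -0.922 -0.388 -0.007
outer loop
vertex 0.134 -1.106 0.671
vertex 0.329 -1.557 -0.046
vertex 0.742 -2.568 1.757
endloop
endfacet
facet normal -0.922 -0.388 -0.007
outer loop
vertex 0.742 -2.568 1.757
vertex 0.329 -1.557 -0.046
vertex 0.937 -3.019 1.039
endloop
endfacet
facet normal 0.317 -0.762 0.565
outer loop
vertex 0.742 -2.568 1.757
vertex 0.937 -3.019 1.039
vertex 1.534 -2.501 1.403
endloop
endfacet
facet normal -0.316 0.761 -0.566
outer loop
vertex 0.329 -1.557 -0.046
vertex 0.926 -1.039 0.317
vertex 1.121 -1.491 -0.4
endloop
endfacet
facet normal -0.267 -0.643 -0.717
outer loop
vertex 0.329 -1.557 -0.046
vertex 1.121 -1.491 -0.4
vertex 0.937 -3.019 1.039
endloop
endfacet
facet normal -0.267 -0.643 -0.717
outer loop
vertex 0.937 -3.019 1.039
vertex 1.121 -1.491 -0.4
vertex 1.729 -2.953 0.685
endloop
endfacet
facet normal 0.316 -0.762 0.565
outer loop
vertex 0.937 -3.019 1.039
vertex 1.729 -2.953 0.685
vertex 1.534 -2.501 1.403
endloop
endfacet
facet normal -0.317 0.761 -0.566
outer loop
vertex 1.121 -1.491 -0.4
vertex 0.926 -1.039 0.317
vertex 1.718 -0.972 -0.037
endloop
endfacet
facet normal 0.655 -0.256 -0.711
outer loop
vertex 1.121 -1.491 -0.4
vertex 1.718 -0.972 -0.037
vertex 1.729 -2.953 0.685
endloop
endfacet
facet normal 0.655 -0.255 -0.711
outer loop
vertex 1.729 -2.953 0.685
vertex 1.718 -0.972 -0.037
vertex 2.326 -2.434 1.049
endloop
endfacet
facet normal 0.317 -0.761 0.565
outer loop
vertex 1.729 -2.953 0.685
vertex 2.326 -2.434 1.049
vertex 1.534 -2.501 1.403
endloop
endfacet
facet normal -0.317 0.762 -0.565
outer loop
vertex 1.718 -0.972 -0.037
vertex 0.926 -1.039 0.317
vertex 1.523 -0.521 0.681
endloop
endfacet
facet normal 0.922 0.388 0.007
outer loop
vertex 1.718 -0.972 -0.037
vertex 1.523 -0.521 0.681
vertex 2.326 -2.434 1.049
endloop
endfacet
facet normal 0.922 0.388 0.007
outer loop
vertex 2.326 -2.434 1.049
vertex 1.523 -0.521 0.681
vertex 2.131 -1.983 1.766
endloop
endfacet
facet normal 0.317 -0.762 0.565
outer loop
vertex 2.326 -2.434 1.049
vertex 2.131 -1.983 1.766
vertex 1.534 -2.501 1.403
endloop
endfacet

endsolid


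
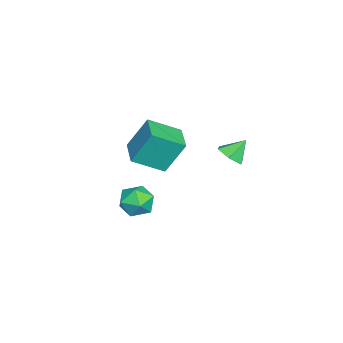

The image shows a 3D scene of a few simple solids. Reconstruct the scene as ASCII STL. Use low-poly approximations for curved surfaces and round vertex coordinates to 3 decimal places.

solid 
facet normal 0.368 -0.568 -0.736
outer loop
vertex -2.362 2.802 -1.105
vertex -3.078 2.724 -1.403
vertex -2.623 3.315 -1.631
endloop
endfacet
facet normal 0.561 0.714 0.418
outer loop
vertex -2.362 2.802 -1.105
vertex -2.623 3.315 -1.631
vertex -3.502 3.376 -0.557
endloop
endfacet
facet normal 0.368 -0.568 -0.736
outer loop
vertex -2.623 3.315 -1.631
vertex -3.078 2.724 -1.403
vertex -3.339 3.237 -1.929
endloop
endfacet
facet normal -0.063 0.992 -0.108
outer loop
vertex -2.623 3.315 -1.631
vertex -3.339 3.237 -1.929
vertex -3.502 3.376 -0.557
endloop
endfacet
facet normal 0.369 -0.567 -0.736
outer loop
vertex -3.339 3.237 -1.929
vertex -3.078 2.724 -1.403
vertex -3.794 2.646 -1.702
endloop
endfacet
facet normal -0.811 0.565 -0.154
outer loop
vertex -3.339 3.237 -1.929
vertex -3.794 2.646 -1.702
vertex -3.502 3.376 -0.557
endloop
endfacet
facet normal 0.369 -0.567 -0.736
outer loop
vertex -3.794 2.646 -1.702
vertex -3.078 2.724 -1.403
vertex -3.533 2.133 -1.176
endloop
endfacet
facet normal -0.934 -0.140 0.327
outer loop
vertex -3.794 2.646 -1.702
vertex -3.533 2.133 -1.176
vertex -3.502 3.376 -0.557
endloop
endfacet
facet normal 0.369 -0.567 -0.737
outer loop
vertex -3.533 2.133 -1.176
vertex -3.078 2.724 -1.403
vertex -2.817 2.21 -0.877
endloop
endfacet
facet normal -0.312 -0.417 0.854
outer loop
vertex -3.533 2.133 -1.176
vertex -2.817 2.21 -0.877
vertex -3.502 3.376 -0.557
endloop
endfacet
facet normal 0.368 -0.567 -0.737
outer loop
vertex -2.817 2.21 -0.877
vertex -3.078 2.724 -1.403
vertex -2.362 2.802 -1.105
endloop
endfacet
facet normal 0.437 0.010 0.899
outer loop
vertex -2.817 2.21 -0.877
vertex -2.362 2.802 -1.105
vertex -3.502 3.376 -0.557
endloop
endfacet
facet normal -0.938 -0.342 0.050
outer loop
vertex 0.241 -0.331 2.653
vertex -0.305 1.047 1.822
vertex 0.474 -1.206 1.051
endloop
endfacet
facet normal 0.321 -0.811 0.490
outer loop
vertex 1.845 -0.707 0.978
vertex 0.241 -0.331 2.653
vertex 0.474 -1.206 1.051
endloop
endfacet
facet normal -0.939 -0.342 0.050
outer loop
vertex 0.474 -1.206 1.051
vertex -0.305 1.047 1.822
vertex -0.072 0.173 0.22
endloop
endfacet
facet normal 0.126 -0.475 -0.871
outer loop
vertex -0.072 0.173 0.22
vertex 1.845 -0.707 0.978
vertex 0.474 -1.206 1.051
endloop
endfacet
facet normal -0.127 0.475 0.871
outer loop
vertex 0.241 -0.331 2.653
vertex 1.066 1.546 1.749
vertex -0.305 1.047 1.822
endloop
endfacet
facet normal 0.321 -0.811 0.489
outer loop
vertex 1.612 0.167 2.58
vertex 0.241 -0.331 2.653
vertex 1.845 -0.707 0.978
endloop
endfacet
facet normal -0.126 0.475 0.871
outer loop
vertex 1.612 0.167 2.58
vertex 1.066 1.546 1.749
vertex 0.241 -0.331 2.653
endloop
endfacet
facet normal -0.321 0.811 -0.489
outer loop
vertex -0.305 1.047 1.822
vertex 1.066 1.546 1.749
vertex -0.072 0.173 0.22
endloop
endfacet
facet normal 0.126 -0.475 -0.871
outer loop
vertex 1.299 0.671 0.147
vertex 1.845 -0.707 0.978
vertex -0.072 0.173 0.22
endloop
endfacet
facet normal -0.321 0.811 -0.490
outer loop
vertex -0.072 0.173 0.22
vertex 1.066 1.546 1.749
vertex 1.299 0.671 0.147
endloop
endfacet
facet normal 0.938 0.342 -0.050
outer loop
vertex 1.299 0.671 0.147
vertex 1.612 0.167 2.58
vertex 1.845 -0.707 0.978
endloop
endfacet
facet normal 0.939 0.341 -0.050
outer loop
vertex 1.066 1.546 1.749
vertex 1.612 0.167 2.58
vertex 1.299 0.671 0.147
endloop
endfacet
facet normal -0.985 0.169 0.022
outer loop
vertex -1.988 -0.647 -4.175
vertex -2.15 -1.59 -4.167
vertex -2.05 -1.115 -3.342
endloop
endfacet
facet normal -0.629 0.697 0.345
outer loop
vertex -1.988 -0.647 -4.175
vertex -2.05 -1.115 -3.342
vertex -1.377 -0.446 -3.466
endloop
endfacet
facet normal -0.173 0.977 -0.128
outer loop
vertex -1.988 -0.647 -4.175
vertex -1.377 -0.446 -3.466
vertex -1.061 -0.508 -4.367
endloop
endfacet
facet normal -0.247 0.622 -0.743
outer loop
vertex -1.988 -0.647 -4.175
vertex -1.061 -0.508 -4.367
vertex -1.538 -1.215 -4.8
endloop
endfacet
facet normal -0.749 0.123 -0.651
outer loop
vertex -1.988 -0.647 -4.175
vertex -1.538 -1.215 -4.8
vertex -2.15 -1.59 -4.167
endloop
endfacet
facet normal -0.248 0.412 0.877
outer loop
vertex -1.377 -0.446 -3.466
vertex -2.05 -1.115 -3.342
vertex -1.162 -1.265 -3.02
endloop
endfacet
facet normal -0.825 -0.441 0.354
outer loop
vertex -2.05 -1.115 -3.342
vertex -2.15 -1.59 -4.167
vertex -1.639 -1.972 -3.453
endloop
endfacet
facet normal -0.443 -0.516 -0.734
outer loop
vertex -2.15 -1.59 -4.167
vertex -1.538 -1.215 -4.8
vertex -1.323 -2.034 -4.354
endloop
endfacet
facet normal 0.369 0.291 -0.882
outer loop
vertex -1.538 -1.215 -4.8
vertex -1.061 -0.508 -4.367
vertex -0.65 -1.365 -4.478
endloop
endfacet
facet normal 0.490 0.865 0.112
outer loop
vertex -1.061 -0.508 -4.367
vertex -1.377 -0.446 -3.466
vertex -0.55 -0.89 -3.653
endloop
endfacet
facet normal 0.247 -0.622 0.743
outer loop
vertex -0.712 -1.833 -3.645
vertex -1.162 -1.265 -3.02
vertex -1.639 -1.972 -3.453
endloop
endfacet
facet normal 0.173 -0.977 0.128
outer loop
vertex -0.712 -1.833 -3.645
vertex -1.639 -1.972 -3.453
vertex -1.323 -2.034 -4.354
endloop
endfacet
facet normal 0.629 -0.697 -0.345
outer loop
vertex -0.712 -1.833 -3.645
vertex -1.323 -2.034 -4.354
vertex -0.65 -1.365 -4.478
endloop
endfacet
facet normal 0.985 -0.169 -0.022
outer loop
vertex -0.712 -1.833 -3.645
vertex -0.65 -1.365 -4.478
vertex -0.55 -0.89 -3.653
endloop
endfacet
facet normal 0.749 -0.123 0.651
outer loop
vertex -0.712 -1.833 -3.645
vertex -0.55 -0.89 -3.653
vertex -1.162 -1.265 -3.02
endloop
endfacet
facet normal -0.369 -0.291 0.882
outer loop
vertex -1.639 -1.972 -3.453
vertex -1.162 -1.265 -3.02
vertex -2.05 -1.115 -3.342
endloop
endfacet
facet normal -0.490 -0.865 -0.112
outer loop
vertex -1.323 -2.034 -4.354
vertex -1.639 -1.972 -3.453
vertex -2.15 -1.59 -4.167
endloop
endfacet
facet normal 0.248 -0.412 -0.877
outer loop
vertex -0.65 -1.365 -4.478
vertex -1.323 -2.034 -4.354
vertex -1.538 -1.215 -4.8
endloop
endfacet
facet normal 0.825 0.441 -0.354
outer loop
vertex -0.55 -0.89 -3.653
vertex -0.65 -1.365 -4.478
vertex -1.061 -0.508 -4.367
endloop
endfacet
facet normal 0.443 0.516 0.734
outer loop
vertex -1.162 -1.265 -3.02
vertex -0.55 -0.89 -3.653
vertex -1.377 -0.446 -3.466
endloop
endfacet

endsolid


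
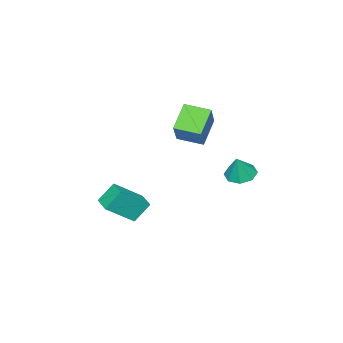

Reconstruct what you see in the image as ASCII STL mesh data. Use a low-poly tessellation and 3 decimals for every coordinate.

solid 
facet normal -0.384 -0.074 -0.920
outer loop
vertex 0.26 2.407 -0.293
vertex -0.444 1.935 0.039
vertex -0.271 2.817 -0.104
endloop
endfacet
facet normal 0.643 0.737 0.209
outer loop
vertex 0.26 2.407 -0.293
vertex -0.271 2.817 -0.104
vertex 0.124 2.045 1.401
endloop
endfacet
facet normal -0.384 -0.074 -0.921
outer loop
vertex -0.271 2.817 -0.104
vertex -0.444 1.935 0.039
vertex -0.903 2.71 0.168
endloop
endfacet
facet normal 0.041 0.893 0.447
outer loop
vertex -0.271 2.817 -0.104
vertex -0.903 2.71 0.168
vertex 0.124 2.045 1.401
endloop
endfacet
facet normal -0.384 -0.074 -0.920
outer loop
vertex -0.903 2.71 0.168
vertex -0.444 1.935 0.039
vertex -1.266 2.149 0.365
endloop
endfacet
facet normal -0.473 0.548 0.690
outer loop
vertex -0.903 2.71 0.168
vertex -1.266 2.149 0.365
vertex 0.124 2.045 1.401
endloop
endfacet
facet normal -0.384 -0.074 -0.920
outer loop
vertex -1.266 2.149 0.365
vertex -0.444 1.935 0.039
vertex -1.148 1.463 0.371
endloop
endfacet
facet normal -0.599 -0.096 0.795
outer loop
vertex -1.266 2.149 0.365
vertex -1.148 1.463 0.371
vertex 0.124 2.045 1.401
endloop
endfacet
facet normal -0.384 -0.074 -0.920
outer loop
vertex -1.148 1.463 0.371
vertex -0.444 1.935 0.039
vertex -0.617 1.053 0.182
endloop
endfacet
facet normal -0.263 -0.664 0.700
outer loop
vertex -1.148 1.463 0.371
vertex -0.617 1.053 0.182
vertex 0.124 2.045 1.401
endloop
endfacet
facet normal -0.384 -0.074 -0.921
outer loop
vertex -0.617 1.053 0.182
vertex -0.444 1.935 0.039
vertex 0.015 1.16 -0.09
endloop
endfacet
facet normal 0.338 -0.820 0.462
outer loop
vertex -0.617 1.053 0.182
vertex 0.015 1.16 -0.09
vertex 0.124 2.045 1.401
endloop
endfacet
facet normal -0.384 -0.074 -0.920
outer loop
vertex 0.015 1.16 -0.09
vertex -0.444 1.935 0.039
vertex 0.378 1.721 -0.287
endloop
endfacet
facet normal 0.852 -0.475 0.219
outer loop
vertex 0.015 1.16 -0.09
vertex 0.378 1.721 -0.287
vertex 0.124 2.045 1.401
endloop
endfacet
facet normal -0.384 -0.074 -0.920
outer loop
vertex 0.378 1.721 -0.287
vertex -0.444 1.935 0.039
vertex 0.26 2.407 -0.293
endloop
endfacet
facet normal 0.979 0.169 0.115
outer loop
vertex 0.378 1.721 -0.287
vertex 0.26 2.407 -0.293
vertex 0.124 2.045 1.401
endloop
endfacet
facet normal -0.515 -0.857 0.022
outer loop
vertex 3.073 -5.015 -2.897
vertex 2.314 -4.53 -1.76
vertex 1.633 -4.184 -4.213
endloop
endfacet
facet normal 0.523 -0.334 -0.784
outer loop
vertex 2.266 -3.13 -4.24
vertex 3.073 -5.015 -2.897
vertex 1.633 -4.184 -4.213
endloop
endfacet
facet normal -0.515 -0.857 0.022
outer loop
vertex 1.633 -4.184 -4.213
vertex 2.314 -4.53 -1.76
vertex 0.874 -3.699 -3.076
endloop
endfacet
facet normal -0.679 0.392 -0.621
outer loop
vertex 0.874 -3.699 -3.076
vertex 2.266 -3.13 -4.24
vertex 1.633 -4.184 -4.213
endloop
endfacet
facet normal 0.679 -0.392 0.621
outer loop
vertex 3.073 -5.015 -2.897
vertex 2.947 -3.476 -1.787
vertex 2.314 -4.53 -1.76
endloop
endfacet
facet normal 0.523 -0.334 -0.784
outer loop
vertex 3.706 -3.961 -2.924
vertex 3.073 -5.015 -2.897
vertex 2.266 -3.13 -4.24
endloop
endfacet
facet normal 0.679 -0.392 0.621
outer loop
vertex 3.706 -3.961 -2.924
vertex 2.947 -3.476 -1.787
vertex 3.073 -5.015 -2.897
endloop
endfacet
facet normal -0.523 0.334 0.784
outer loop
vertex 2.314 -4.53 -1.76
vertex 2.947 -3.476 -1.787
vertex 0.874 -3.699 -3.076
endloop
endfacet
facet normal -0.679 0.392 -0.621
outer loop
vertex 1.507 -2.645 -3.103
vertex 2.266 -3.13 -4.24
vertex 0.874 -3.699 -3.076
endloop
endfacet
facet normal -0.523 0.334 0.784
outer loop
vertex 0.874 -3.699 -3.076
vertex 2.947 -3.476 -1.787
vertex 1.507 -2.645 -3.103
endloop
endfacet
facet normal 0.515 0.857 -0.022
outer loop
vertex 1.507 -2.645 -3.103
vertex 3.706 -3.961 -2.924
vertex 2.266 -3.13 -4.24
endloop
endfacet
facet normal 0.515 0.857 -0.022
outer loop
vertex 2.947 -3.476 -1.787
vertex 3.706 -3.961 -2.924
vertex 1.507 -2.645 -3.103
endloop
endfacet
facet normal -0.731 -0.174 0.659
outer loop
vertex 0.521 -1.118 4.67
vertex -0.017 0.285 4.444
vertex -0.639 -1.799 3.203
endloop
endfacet
facet normal 0.354 -0.923 0.148
outer loop
vertex 0.677 -1.485 2.016
vertex 0.521 -1.118 4.67
vertex -0.639 -1.799 3.203
endloop
endfacet
facet normal -0.731 -0.174 0.659
outer loop
vertex -0.639 -1.799 3.203
vertex -0.017 0.285 4.444
vertex -1.177 -0.396 2.977
endloop
endfacet
facet normal -0.583 -0.342 -0.737
outer loop
vertex -1.177 -0.396 2.977
vertex 0.677 -1.485 2.016
vertex -0.639 -1.799 3.203
endloop
endfacet
facet normal 0.583 0.342 0.737
outer loop
vertex 0.521 -1.118 4.67
vertex 1.299 0.599 3.257
vertex -0.017 0.285 4.444
endloop
endfacet
facet normal 0.354 -0.923 0.148
outer loop
vertex 1.837 -0.804 3.483
vertex 0.521 -1.118 4.67
vertex 0.677 -1.485 2.016
endloop
endfacet
facet normal 0.583 0.342 0.737
outer loop
vertex 1.837 -0.804 3.483
vertex 1.299 0.599 3.257
vertex 0.521 -1.118 4.67
endloop
endfacet
facet normal -0.354 0.923 -0.148
outer loop
vertex -0.017 0.285 4.444
vertex 1.299 0.599 3.257
vertex -1.177 -0.396 2.977
endloop
endfacet
facet normal -0.583 -0.342 -0.737
outer loop
vertex 0.139 -0.082 1.79
vertex 0.677 -1.485 2.016
vertex -1.177 -0.396 2.977
endloop
endfacet
facet normal -0.354 0.923 -0.148
outer loop
vertex -1.177 -0.396 2.977
vertex 1.299 0.599 3.257
vertex 0.139 -0.082 1.79
endloop
endfacet
facet normal 0.731 0.174 -0.659
outer loop
vertex 0.139 -0.082 1.79
vertex 1.837 -0.804 3.483
vertex 0.677 -1.485 2.016
endloop
endfacet
facet normal 0.731 0.174 -0.659
outer loop
vertex 1.299 0.599 3.257
vertex 1.837 -0.804 3.483
vertex 0.139 -0.082 1.79
endloop
endfacet

endsolid


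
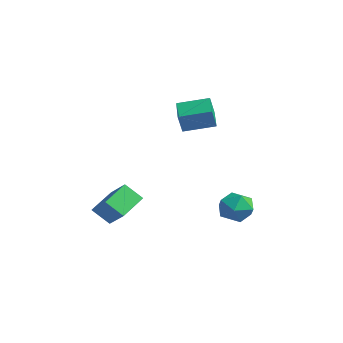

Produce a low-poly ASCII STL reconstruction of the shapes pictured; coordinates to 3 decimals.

solid 
facet normal -0.518 -0.508 0.688
outer loop
vertex -1.386 -3.334 -0.955
vertex -2.827 -3.368 -2.066
vertex -0.744 -5.048 -1.737
endloop
endfacet
facet normal 0.792 0.018 0.610
outer loop
vertex 0.007 -4.312 -2.734
vertex -1.386 -3.334 -0.955
vertex -0.744 -5.048 -1.737
endloop
endfacet
facet normal -0.518 -0.507 0.689
outer loop
vertex -0.744 -5.048 -1.737
vertex -2.827 -3.368 -2.066
vertex -2.186 -5.082 -2.847
endloop
endfacet
facet normal 0.323 -0.861 -0.393
outer loop
vertex -2.186 -5.082 -2.847
vertex 0.007 -4.312 -2.734
vertex -0.744 -5.048 -1.737
endloop
endfacet
facet normal -0.323 0.861 0.392
outer loop
vertex -1.386 -3.334 -0.955
vertex -2.076 -2.632 -3.063
vertex -2.827 -3.368 -2.066
endloop
endfacet
facet normal 0.792 0.018 0.610
outer loop
vertex -0.634 -2.598 -1.953
vertex -1.386 -3.334 -0.955
vertex 0.007 -4.312 -2.734
endloop
endfacet
facet normal -0.322 0.861 0.392
outer loop
vertex -0.634 -2.598 -1.953
vertex -2.076 -2.632 -3.063
vertex -1.386 -3.334 -0.955
endloop
endfacet
facet normal -0.792 -0.018 -0.610
outer loop
vertex -2.827 -3.368 -2.066
vertex -2.076 -2.632 -3.063
vertex -2.186 -5.082 -2.847
endloop
endfacet
facet normal 0.323 -0.861 -0.392
outer loop
vertex -1.434 -4.346 -3.845
vertex 0.007 -4.312 -2.734
vertex -2.186 -5.082 -2.847
endloop
endfacet
facet normal -0.792 -0.018 -0.610
outer loop
vertex -2.186 -5.082 -2.847
vertex -2.076 -2.632 -3.063
vertex -1.434 -4.346 -3.845
endloop
endfacet
facet normal 0.519 0.507 -0.688
outer loop
vertex -1.434 -4.346 -3.845
vertex -0.634 -2.598 -1.953
vertex 0.007 -4.312 -2.734
endloop
endfacet
facet normal 0.518 0.508 -0.688
outer loop
vertex -2.076 -2.632 -3.063
vertex -0.634 -2.598 -1.953
vertex -1.434 -4.346 -3.845
endloop
endfacet
facet normal -0.186 0.972 -0.141
outer loop
vertex 2.616 2.637 -3.339
vertex 1.52 2.498 -2.849
vertex 2.463 2.78 -2.148
endloop
endfacet
facet normal 0.511 0.859 -0.038
outer loop
vertex 2.616 2.637 -3.339
vertex 2.463 2.78 -2.148
vertex 3.43 2.187 -2.567
endloop
endfacet
facet normal 0.737 0.406 -0.541
outer loop
vertex 2.616 2.637 -3.339
vertex 3.43 2.187 -2.567
vertex 3.084 1.538 -3.526
endloop
endfacet
facet normal 0.180 0.239 -0.954
outer loop
vertex 2.616 2.637 -3.339
vertex 3.084 1.538 -3.526
vertex 1.903 1.73 -3.701
endloop
endfacet
facet normal -0.391 0.589 -0.707
outer loop
vertex 2.616 2.637 -3.339
vertex 1.903 1.73 -3.701
vertex 1.52 2.498 -2.849
endloop
endfacet
facet normal 0.591 0.543 0.596
outer loop
vertex 3.43 2.187 -2.567
vertex 2.463 2.78 -2.148
vertex 2.837 1.77 -1.599
endloop
endfacet
facet normal -0.537 0.726 0.430
outer loop
vertex 2.463 2.78 -2.148
vertex 1.52 2.498 -2.849
vertex 1.656 1.962 -1.774
endloop
endfacet
facet normal -0.868 0.106 -0.486
outer loop
vertex 1.52 2.498 -2.849
vertex 1.903 1.73 -3.701
vertex 1.31 1.313 -2.733
endloop
endfacet
facet normal 0.056 -0.461 -0.886
outer loop
vertex 1.903 1.73 -3.701
vertex 3.084 1.538 -3.526
vertex 2.277 0.72 -3.152
endloop
endfacet
facet normal 0.957 -0.191 -0.216
outer loop
vertex 3.084 1.538 -3.526
vertex 3.43 2.187 -2.567
vertex 3.22 1.002 -2.451
endloop
endfacet
facet normal -0.180 -0.239 0.954
outer loop
vertex 2.124 0.863 -1.961
vertex 2.837 1.77 -1.599
vertex 1.656 1.962 -1.774
endloop
endfacet
facet normal -0.737 -0.406 0.541
outer loop
vertex 2.124 0.863 -1.961
vertex 1.656 1.962 -1.774
vertex 1.31 1.313 -2.733
endloop
endfacet
facet normal -0.511 -0.859 0.038
outer loop
vertex 2.124 0.863 -1.961
vertex 1.31 1.313 -2.733
vertex 2.277 0.72 -3.152
endloop
endfacet
facet normal 0.186 -0.972 0.141
outer loop
vertex 2.124 0.863 -1.961
vertex 2.277 0.72 -3.152
vertex 3.22 1.002 -2.451
endloop
endfacet
facet normal 0.391 -0.589 0.707
outer loop
vertex 2.124 0.863 -1.961
vertex 3.22 1.002 -2.451
vertex 2.837 1.77 -1.599
endloop
endfacet
facet normal -0.056 0.461 0.886
outer loop
vertex 1.656 1.962 -1.774
vertex 2.837 1.77 -1.599
vertex 2.463 2.78 -2.148
endloop
endfacet
facet normal -0.957 0.191 0.216
outer loop
vertex 1.31 1.313 -2.733
vertex 1.656 1.962 -1.774
vertex 1.52 2.498 -2.849
endloop
endfacet
facet normal -0.591 -0.543 -0.596
outer loop
vertex 2.277 0.72 -3.152
vertex 1.31 1.313 -2.733
vertex 1.903 1.73 -3.701
endloop
endfacet
facet normal 0.537 -0.726 -0.430
outer loop
vertex 3.22 1.002 -2.451
vertex 2.277 0.72 -3.152
vertex 3.084 1.538 -3.526
endloop
endfacet
facet normal 0.868 -0.106 0.486
outer loop
vertex 2.837 1.77 -1.599
vertex 3.22 1.002 -2.451
vertex 3.43 2.187 -2.567
endloop
endfacet
facet normal -0.555 -0.804 -0.213
outer loop
vertex -3.133 1.465 2.896
vertex -4.773 2.471 3.366
vertex -3.244 1.88 1.617
endloop
endfacet
facet normal 0.828 -0.508 -0.237
outer loop
vertex -2.107 3.529 2.054
vertex -3.133 1.465 2.896
vertex -3.244 1.88 1.617
endloop
endfacet
facet normal -0.555 -0.804 -0.213
outer loop
vertex -3.244 1.88 1.617
vertex -4.773 2.471 3.366
vertex -4.884 2.887 2.086
endloop
endfacet
facet normal -0.082 0.308 -0.948
outer loop
vertex -4.884 2.887 2.086
vertex -2.107 3.529 2.054
vertex -3.244 1.88 1.617
endloop
endfacet
facet normal 0.083 -0.308 0.948
outer loop
vertex -3.133 1.465 2.896
vertex -3.636 4.12 3.803
vertex -4.773 2.471 3.366
endloop
endfacet
facet normal 0.828 -0.508 -0.237
outer loop
vertex -1.996 3.113 3.334
vertex -3.133 1.465 2.896
vertex -2.107 3.529 2.054
endloop
endfacet
facet normal 0.082 -0.308 0.948
outer loop
vertex -1.996 3.113 3.334
vertex -3.636 4.12 3.803
vertex -3.133 1.465 2.896
endloop
endfacet
facet normal -0.828 0.508 0.237
outer loop
vertex -4.773 2.471 3.366
vertex -3.636 4.12 3.803
vertex -4.884 2.887 2.086
endloop
endfacet
facet normal -0.082 0.309 -0.948
outer loop
vertex -3.747 4.535 2.524
vertex -2.107 3.529 2.054
vertex -4.884 2.887 2.086
endloop
endfacet
facet normal -0.828 0.508 0.237
outer loop
vertex -4.884 2.887 2.086
vertex -3.636 4.12 3.803
vertex -3.747 4.535 2.524
endloop
endfacet
facet normal 0.555 0.804 0.213
outer loop
vertex -3.747 4.535 2.524
vertex -1.996 3.113 3.334
vertex -2.107 3.529 2.054
endloop
endfacet
facet normal 0.555 0.804 0.213
outer loop
vertex -3.636 4.12 3.803
vertex -1.996 3.113 3.334
vertex -3.747 4.535 2.524
endloop
endfacet

endsolid


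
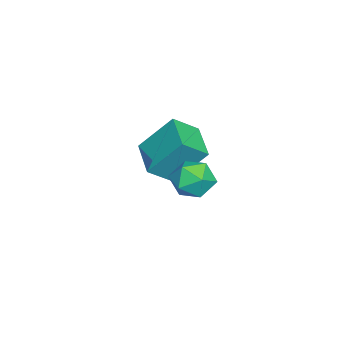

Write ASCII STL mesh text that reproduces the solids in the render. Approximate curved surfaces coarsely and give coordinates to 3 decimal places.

solid 
facet normal -0.464 0.649 -0.603
outer loop
vertex -1.758 1.936 0.138
vertex -0.13 2.706 -0.286
vertex -1.533 0.542 -1.536
endloop
endfacet
facet normal -0.880 -0.416 0.229
outer loop
vertex -0.87 -0.386 -0.674
vertex -1.758 1.936 0.138
vertex -1.533 0.542 -1.536
endloop
endfacet
facet normal -0.464 0.649 -0.603
outer loop
vertex -1.533 0.542 -1.536
vertex -0.13 2.706 -0.286
vertex 0.094 1.312 -1.96
endloop
endfacet
facet normal 0.102 -0.637 -0.764
outer loop
vertex 0.094 1.312 -1.96
vertex -0.87 -0.386 -0.674
vertex -1.533 0.542 -1.536
endloop
endfacet
facet normal -0.102 0.637 0.764
outer loop
vertex -1.758 1.936 0.138
vertex 0.533 1.778 0.576
vertex -0.13 2.706 -0.286
endloop
endfacet
facet normal -0.880 -0.417 0.229
outer loop
vertex -1.094 1.008 1.0
vertex -1.758 1.936 0.138
vertex -0.87 -0.386 -0.674
endloop
endfacet
facet normal -0.102 0.637 0.764
outer loop
vertex -1.094 1.008 1.0
vertex 0.533 1.778 0.576
vertex -1.758 1.936 0.138
endloop
endfacet
facet normal 0.880 0.416 -0.229
outer loop
vertex -0.13 2.706 -0.286
vertex 0.533 1.778 0.576
vertex 0.094 1.312 -1.96
endloop
endfacet
facet normal 0.102 -0.637 -0.764
outer loop
vertex 0.758 0.384 -1.098
vertex -0.87 -0.386 -0.674
vertex 0.094 1.312 -1.96
endloop
endfacet
facet normal 0.880 0.417 -0.229
outer loop
vertex 0.094 1.312 -1.96
vertex 0.533 1.778 0.576
vertex 0.758 0.384 -1.098
endloop
endfacet
facet normal 0.464 -0.649 0.603
outer loop
vertex 0.758 0.384 -1.098
vertex -1.094 1.008 1.0
vertex -0.87 -0.386 -0.674
endloop
endfacet
facet normal 0.464 -0.649 0.603
outer loop
vertex 0.533 1.778 0.576
vertex -1.094 1.008 1.0
vertex 0.758 0.384 -1.098
endloop
endfacet
facet normal -0.544 0.776 0.319
outer loop
vertex 3.871 3.884 0.855
vertex 3.077 3.299 0.924
vertex 3.682 3.405 1.698
endloop
endfacet
facet normal 0.139 0.847 0.513
outer loop
vertex 3.871 3.884 0.855
vertex 3.682 3.405 1.698
vertex 4.608 3.459 1.357
endloop
endfacet
facet normal 0.538 0.839 -0.079
outer loop
vertex 3.871 3.884 0.855
vertex 4.608 3.459 1.357
vertex 4.576 3.387 0.372
endloop
endfacet
facet normal 0.101 0.764 -0.638
outer loop
vertex 3.871 3.884 0.855
vertex 4.576 3.387 0.372
vertex 3.629 3.289 0.104
endloop
endfacet
facet normal -0.568 0.724 -0.391
outer loop
vertex 3.871 3.884 0.855
vertex 3.629 3.289 0.104
vertex 3.077 3.299 0.924
endloop
endfacet
facet normal 0.317 0.279 0.906
outer loop
vertex 4.608 3.459 1.357
vertex 3.682 3.405 1.698
vertex 4.271 2.611 1.736
endloop
endfacet
facet normal -0.788 0.163 0.594
outer loop
vertex 3.682 3.405 1.698
vertex 3.077 3.299 0.924
vertex 3.324 2.513 1.468
endloop
endfacet
facet normal -0.826 0.079 -0.557
outer loop
vertex 3.077 3.299 0.924
vertex 3.629 3.289 0.104
vertex 3.292 2.441 0.483
endloop
endfacet
facet normal 0.256 0.144 -0.956
outer loop
vertex 3.629 3.289 0.104
vertex 4.576 3.387 0.372
vertex 4.218 2.495 0.142
endloop
endfacet
facet normal 0.962 0.267 -0.051
outer loop
vertex 4.576 3.387 0.372
vertex 4.608 3.459 1.357
vertex 4.823 2.601 0.916
endloop
endfacet
facet normal -0.101 -0.764 0.638
outer loop
vertex 4.029 2.016 0.985
vertex 4.271 2.611 1.736
vertex 3.324 2.513 1.468
endloop
endfacet
facet normal -0.538 -0.839 0.079
outer loop
vertex 4.029 2.016 0.985
vertex 3.324 2.513 1.468
vertex 3.292 2.441 0.483
endloop
endfacet
facet normal -0.139 -0.847 -0.513
outer loop
vertex 4.029 2.016 0.985
vertex 3.292 2.441 0.483
vertex 4.218 2.495 0.142
endloop
endfacet
facet normal 0.544 -0.776 -0.319
outer loop
vertex 4.029 2.016 0.985
vertex 4.218 2.495 0.142
vertex 4.823 2.601 0.916
endloop
endfacet
facet normal 0.568 -0.724 0.391
outer loop
vertex 4.029 2.016 0.985
vertex 4.823 2.601 0.916
vertex 4.271 2.611 1.736
endloop
endfacet
facet normal -0.256 -0.144 0.956
outer loop
vertex 3.324 2.513 1.468
vertex 4.271 2.611 1.736
vertex 3.682 3.405 1.698
endloop
endfacet
facet normal -0.962 -0.267 0.051
outer loop
vertex 3.292 2.441 0.483
vertex 3.324 2.513 1.468
vertex 3.077 3.299 0.924
endloop
endfacet
facet normal -0.317 -0.279 -0.906
outer loop
vertex 4.218 2.495 0.142
vertex 3.292 2.441 0.483
vertex 3.629 3.289 0.104
endloop
endfacet
facet normal 0.788 -0.163 -0.594
outer loop
vertex 4.823 2.601 0.916
vertex 4.218 2.495 0.142
vertex 4.576 3.387 0.372
endloop
endfacet
facet normal 0.826 -0.079 0.557
outer loop
vertex 4.271 2.611 1.736
vertex 4.823 2.601 0.916
vertex 4.608 3.459 1.357
endloop
endfacet

endsolid


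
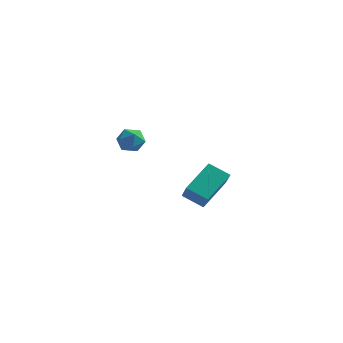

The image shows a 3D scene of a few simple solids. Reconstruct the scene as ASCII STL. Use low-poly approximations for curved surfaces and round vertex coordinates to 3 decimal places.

solid 
facet normal -0.380 0.555 -0.740
outer loop
vertex -2.938 5.163 -3.65
vertex -1.811 5.152 -4.236
vertex -3.475 3.458 -4.652
endloop
endfacet
facet normal -0.887 0.008 0.461
outer loop
vertex -2.989 2.748 -3.704
vertex -2.938 5.163 -3.65
vertex -3.475 3.458 -4.652
endloop
endfacet
facet normal -0.380 0.555 -0.740
outer loop
vertex -3.475 3.458 -4.652
vertex -1.811 5.152 -4.236
vertex -2.348 3.447 -5.238
endloop
endfacet
facet normal -0.262 -0.832 -0.489
outer loop
vertex -2.348 3.447 -5.238
vertex -2.989 2.748 -3.704
vertex -3.475 3.458 -4.652
endloop
endfacet
facet normal 0.262 0.832 0.489
outer loop
vertex -2.938 5.163 -3.65
vertex -1.325 4.442 -3.288
vertex -1.811 5.152 -4.236
endloop
endfacet
facet normal -0.887 0.008 0.461
outer loop
vertex -2.452 4.453 -2.702
vertex -2.938 5.163 -3.65
vertex -2.989 2.748 -3.704
endloop
endfacet
facet normal 0.262 0.832 0.489
outer loop
vertex -2.452 4.453 -2.702
vertex -1.325 4.442 -3.288
vertex -2.938 5.163 -3.65
endloop
endfacet
facet normal 0.887 -0.008 -0.461
outer loop
vertex -1.811 5.152 -4.236
vertex -1.325 4.442 -3.288
vertex -2.348 3.447 -5.238
endloop
endfacet
facet normal -0.262 -0.832 -0.489
outer loop
vertex -1.862 2.737 -4.29
vertex -2.989 2.748 -3.704
vertex -2.348 3.447 -5.238
endloop
endfacet
facet normal 0.887 -0.008 -0.461
outer loop
vertex -2.348 3.447 -5.238
vertex -1.325 4.442 -3.288
vertex -1.862 2.737 -4.29
endloop
endfacet
facet normal 0.380 -0.555 0.740
outer loop
vertex -1.862 2.737 -4.29
vertex -2.452 4.453 -2.702
vertex -2.989 2.748 -3.704
endloop
endfacet
facet normal 0.380 -0.555 0.740
outer loop
vertex -1.325 4.442 -3.288
vertex -2.452 4.453 -2.702
vertex -1.862 2.737 -4.29
endloop
endfacet
facet normal -0.232 0.647 0.726
outer loop
vertex -4.15 -1.531 1.643
vertex -4.142 -2.079 2.134
vertex -3.526 -1.701 1.994
endloop
endfacet
facet normal 0.144 0.967 0.212
outer loop
vertex -4.15 -1.531 1.643
vertex -3.526 -1.701 1.994
vertex -3.513 -1.545 1.275
endloop
endfacet
facet normal -0.212 0.891 -0.402
outer loop
vertex -4.15 -1.531 1.643
vertex -3.513 -1.545 1.275
vertex -4.121 -1.827 0.971
endloop
endfacet
facet normal -0.809 0.524 -0.266
outer loop
vertex -4.15 -1.531 1.643
vertex -4.121 -1.827 0.971
vertex -4.509 -2.157 1.502
endloop
endfacet
facet normal -0.821 0.374 0.431
outer loop
vertex -4.15 -1.531 1.643
vertex -4.509 -2.157 1.502
vertex -4.142 -2.079 2.134
endloop
endfacet
facet normal 0.768 0.623 0.149
outer loop
vertex -3.513 -1.545 1.275
vertex -3.526 -1.701 1.994
vertex -3.111 -2.103 1.538
endloop
endfacet
facet normal 0.158 0.106 0.982
outer loop
vertex -3.526 -1.701 1.994
vertex -4.142 -2.079 2.134
vertex -3.499 -2.433 2.069
endloop
endfacet
facet normal -0.796 -0.336 0.504
outer loop
vertex -4.142 -2.079 2.134
vertex -4.509 -2.157 1.502
vertex -4.107 -2.715 1.765
endloop
endfacet
facet normal -0.776 -0.093 -0.624
outer loop
vertex -4.509 -2.157 1.502
vertex -4.121 -1.827 0.971
vertex -4.094 -2.559 1.046
endloop
endfacet
facet normal 0.190 0.500 -0.845
outer loop
vertex -4.121 -1.827 0.971
vertex -3.513 -1.545 1.275
vertex -3.478 -2.181 0.906
endloop
endfacet
facet normal 0.809 -0.524 0.266
outer loop
vertex -3.47 -2.729 1.397
vertex -3.111 -2.103 1.538
vertex -3.499 -2.433 2.069
endloop
endfacet
facet normal 0.212 -0.891 0.402
outer loop
vertex -3.47 -2.729 1.397
vertex -3.499 -2.433 2.069
vertex -4.107 -2.715 1.765
endloop
endfacet
facet normal -0.144 -0.967 -0.212
outer loop
vertex -3.47 -2.729 1.397
vertex -4.107 -2.715 1.765
vertex -4.094 -2.559 1.046
endloop
endfacet
facet normal 0.232 -0.647 -0.726
outer loop
vertex -3.47 -2.729 1.397
vertex -4.094 -2.559 1.046
vertex -3.478 -2.181 0.906
endloop
endfacet
facet normal 0.821 -0.374 -0.431
outer loop
vertex -3.47 -2.729 1.397
vertex -3.478 -2.181 0.906
vertex -3.111 -2.103 1.538
endloop
endfacet
facet normal 0.776 0.093 0.624
outer loop
vertex -3.499 -2.433 2.069
vertex -3.111 -2.103 1.538
vertex -3.526 -1.701 1.994
endloop
endfacet
facet normal -0.190 -0.500 0.845
outer loop
vertex -4.107 -2.715 1.765
vertex -3.499 -2.433 2.069
vertex -4.142 -2.079 2.134
endloop
endfacet
facet normal -0.768 -0.623 -0.149
outer loop
vertex -4.094 -2.559 1.046
vertex -4.107 -2.715 1.765
vertex -4.509 -2.157 1.502
endloop
endfacet
facet normal -0.158 -0.106 -0.982
outer loop
vertex -3.478 -2.181 0.906
vertex -4.094 -2.559 1.046
vertex -4.121 -1.827 0.971
endloop
endfacet
facet normal 0.796 0.336 -0.504
outer loop
vertex -3.111 -2.103 1.538
vertex -3.478 -2.181 0.906
vertex -3.513 -1.545 1.275
endloop
endfacet

endsolid


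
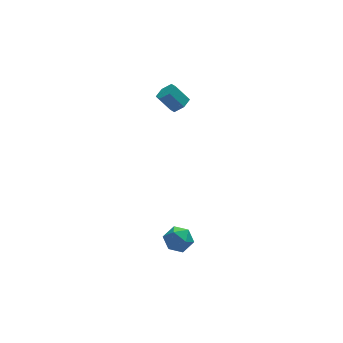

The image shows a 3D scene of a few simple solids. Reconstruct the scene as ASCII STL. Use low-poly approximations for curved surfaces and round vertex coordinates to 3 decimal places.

solid 
facet normal 0.548 -0.333 -0.767
outer loop
vertex 1.528 2.492 3.88
vertex 0.98 2.645 3.422
vertex 1.488 3.15 3.566
endloop
endfacet
facet normal 0.835 0.278 0.476
outer loop
vertex 1.528 2.492 3.88
vertex 1.488 3.15 3.566
vertex 0.788 2.942 4.916
endloop
endfacet
facet normal 0.834 0.278 0.476
outer loop
vertex 0.788 2.942 4.916
vertex 1.488 3.15 3.566
vertex 0.748 3.6 4.601
endloop
endfacet
facet normal -0.548 0.334 0.767
outer loop
vertex 0.788 2.942 4.916
vertex 0.748 3.6 4.601
vertex 0.24 3.095 4.458
endloop
endfacet
facet normal 0.549 -0.333 -0.767
outer loop
vertex 1.488 3.15 3.566
vertex 0.98 2.645 3.422
vertex 0.94 3.302 3.108
endloop
endfacet
facet normal 0.369 0.919 -0.136
outer loop
vertex 1.488 3.15 3.566
vertex 0.94 3.302 3.108
vertex 0.748 3.6 4.601
endloop
endfacet
facet normal 0.370 0.919 -0.136
outer loop
vertex 0.748 3.6 4.601
vertex 0.94 3.302 3.108
vertex 0.2 3.753 4.143
endloop
endfacet
facet normal -0.548 0.334 0.767
outer loop
vertex 0.748 3.6 4.601
vertex 0.2 3.753 4.143
vertex 0.24 3.095 4.458
endloop
endfacet
facet normal 0.548 -0.333 -0.767
outer loop
vertex 0.94 3.302 3.108
vertex 0.98 2.645 3.422
vertex 0.432 2.798 2.964
endloop
endfacet
facet normal -0.463 0.642 -0.611
outer loop
vertex 0.94 3.302 3.108
vertex 0.432 2.798 2.964
vertex 0.2 3.753 4.143
endloop
endfacet
facet normal -0.465 0.641 -0.611
outer loop
vertex 0.2 3.753 4.143
vertex 0.432 2.798 2.964
vertex -0.308 3.248 4.0
endloop
endfacet
facet normal -0.548 0.334 0.767
outer loop
vertex 0.2 3.753 4.143
vertex -0.308 3.248 4.0
vertex 0.24 3.095 4.458
endloop
endfacet
facet normal 0.548 -0.334 -0.767
outer loop
vertex 0.432 2.798 2.964
vertex 0.98 2.645 3.422
vertex 0.472 2.14 3.279
endloop
endfacet
facet normal -0.835 -0.278 -0.475
outer loop
vertex 0.432 2.798 2.964
vertex 0.472 2.14 3.279
vertex -0.308 3.248 4.0
endloop
endfacet
facet normal -0.834 -0.278 -0.476
outer loop
vertex -0.308 3.248 4.0
vertex 0.472 2.14 3.279
vertex -0.268 2.59 4.314
endloop
endfacet
facet normal -0.548 0.333 0.767
outer loop
vertex -0.308 3.248 4.0
vertex -0.268 2.59 4.314
vertex 0.24 3.095 4.458
endloop
endfacet
facet normal 0.548 -0.334 -0.767
outer loop
vertex 0.472 2.14 3.279
vertex 0.98 2.645 3.422
vertex 1.02 1.987 3.737
endloop
endfacet
facet normal -0.370 -0.919 0.135
outer loop
vertex 0.472 2.14 3.279
vertex 1.02 1.987 3.737
vertex -0.268 2.59 4.314
endloop
endfacet
facet normal -0.369 -0.919 0.137
outer loop
vertex -0.268 2.59 4.314
vertex 1.02 1.987 3.737
vertex 0.28 2.438 4.772
endloop
endfacet
facet normal -0.549 0.333 0.767
outer loop
vertex -0.268 2.59 4.314
vertex 0.28 2.438 4.772
vertex 0.24 3.095 4.458
endloop
endfacet
facet normal 0.548 -0.334 -0.767
outer loop
vertex 1.02 1.987 3.737
vertex 0.98 2.645 3.422
vertex 1.528 2.492 3.88
endloop
endfacet
facet normal 0.465 -0.641 0.611
outer loop
vertex 1.02 1.987 3.737
vertex 1.528 2.492 3.88
vertex 0.28 2.438 4.772
endloop
endfacet
facet normal 0.464 -0.642 0.610
outer loop
vertex 0.28 2.438 4.772
vertex 1.528 2.492 3.88
vertex 0.788 2.942 4.916
endloop
endfacet
facet normal -0.548 0.333 0.767
outer loop
vertex 0.28 2.438 4.772
vertex 0.788 2.942 4.916
vertex 0.24 3.095 4.458
endloop
endfacet
facet normal 0.121 0.333 0.935
outer loop
vertex -0.813 -2.019 -3.415
vertex -1.1 -2.877 -3.073
vertex -0.163 -2.716 -3.251
endloop
endfacet
facet normal 0.577 0.653 0.491
outer loop
vertex -0.813 -2.019 -3.415
vertex -0.163 -2.716 -3.251
vertex -0.099 -2.173 -4.049
endloop
endfacet
facet normal 0.197 0.980 -0.016
outer loop
vertex -0.813 -2.019 -3.415
vertex -0.099 -2.173 -4.049
vertex -0.997 -1.998 -4.364
endloop
endfacet
facet normal -0.494 0.862 0.115
outer loop
vertex -0.813 -2.019 -3.415
vertex -0.997 -1.998 -4.364
vertex -1.615 -2.433 -3.761
endloop
endfacet
facet normal -0.541 0.461 0.703
outer loop
vertex -0.813 -2.019 -3.415
vertex -1.615 -2.433 -3.761
vertex -1.1 -2.877 -3.073
endloop
endfacet
facet normal 0.973 0.148 0.179
outer loop
vertex -0.099 -2.173 -4.049
vertex -0.163 -2.716 -3.251
vertex 0.055 -3.127 -4.099
endloop
endfacet
facet normal 0.234 -0.371 0.899
outer loop
vertex -0.163 -2.716 -3.251
vertex -1.1 -2.877 -3.073
vertex -0.563 -3.562 -3.496
endloop
endfacet
facet normal -0.837 -0.163 0.522
outer loop
vertex -1.1 -2.877 -3.073
vertex -1.615 -2.433 -3.761
vertex -1.461 -3.387 -3.811
endloop
endfacet
facet normal -0.761 0.485 -0.431
outer loop
vertex -1.615 -2.433 -3.761
vertex -0.997 -1.998 -4.364
vertex -1.397 -2.844 -4.609
endloop
endfacet
facet normal 0.358 0.677 -0.643
outer loop
vertex -0.997 -1.998 -4.364
vertex -0.099 -2.173 -4.049
vertex -0.46 -2.683 -4.787
endloop
endfacet
facet normal 0.494 -0.862 -0.115
outer loop
vertex -0.747 -3.541 -4.445
vertex 0.055 -3.127 -4.099
vertex -0.563 -3.562 -3.496
endloop
endfacet
facet normal -0.197 -0.980 0.016
outer loop
vertex -0.747 -3.541 -4.445
vertex -0.563 -3.562 -3.496
vertex -1.461 -3.387 -3.811
endloop
endfacet
facet normal -0.577 -0.653 -0.491
outer loop
vertex -0.747 -3.541 -4.445
vertex -1.461 -3.387 -3.811
vertex -1.397 -2.844 -4.609
endloop
endfacet
facet normal -0.121 -0.333 -0.935
outer loop
vertex -0.747 -3.541 -4.445
vertex -1.397 -2.844 -4.609
vertex -0.46 -2.683 -4.787
endloop
endfacet
facet normal 0.541 -0.461 -0.703
outer loop
vertex -0.747 -3.541 -4.445
vertex -0.46 -2.683 -4.787
vertex 0.055 -3.127 -4.099
endloop
endfacet
facet normal 0.761 -0.485 0.431
outer loop
vertex -0.563 -3.562 -3.496
vertex 0.055 -3.127 -4.099
vertex -0.163 -2.716 -3.251
endloop
endfacet
facet normal -0.358 -0.677 0.643
outer loop
vertex -1.461 -3.387 -3.811
vertex -0.563 -3.562 -3.496
vertex -1.1 -2.877 -3.073
endloop
endfacet
facet normal -0.973 -0.148 -0.179
outer loop
vertex -1.397 -2.844 -4.609
vertex -1.461 -3.387 -3.811
vertex -1.615 -2.433 -3.761
endloop
endfacet
facet normal -0.234 0.371 -0.899
outer loop
vertex -0.46 -2.683 -4.787
vertex -1.397 -2.844 -4.609
vertex -0.997 -1.998 -4.364
endloop
endfacet
facet normal 0.837 0.163 -0.522
outer loop
vertex 0.055 -3.127 -4.099
vertex -0.46 -2.683 -4.787
vertex -0.099 -2.173 -4.049
endloop
endfacet

endsolid
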